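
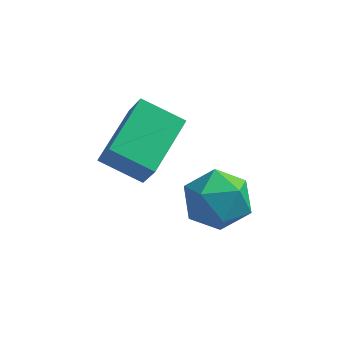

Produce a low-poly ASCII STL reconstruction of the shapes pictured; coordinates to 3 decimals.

solid 
facet normal -0.340 0.374 -0.863
outer loop
vertex -4.246 0.605 1.545
vertex -3.673 2.551 2.162
vertex -2.85 0.397 0.905
endloop
endfacet
facet normal -0.270 -0.918 -0.291
outer loop
vertex -2.387 -0.111 2.078
vertex -4.246 0.605 1.545
vertex -2.85 0.397 0.905
endloop
endfacet
facet normal -0.341 0.373 -0.863
outer loop
vertex -2.85 0.397 0.905
vertex -3.673 2.551 2.162
vertex -2.277 2.343 1.521
endloop
endfacet
facet normal 0.901 -0.134 -0.414
outer loop
vertex -2.277 2.343 1.521
vertex -2.387 -0.111 2.078
vertex -2.85 0.397 0.905
endloop
endfacet
facet normal -0.901 0.134 0.414
outer loop
vertex -4.246 0.605 1.545
vertex -3.21 2.043 3.335
vertex -3.673 2.551 2.162
endloop
endfacet
facet normal -0.270 -0.918 -0.291
outer loop
vertex -3.783 0.097 2.719
vertex -4.246 0.605 1.545
vertex -2.387 -0.111 2.078
endloop
endfacet
facet normal -0.901 0.134 0.413
outer loop
vertex -3.783 0.097 2.719
vertex -3.21 2.043 3.335
vertex -4.246 0.605 1.545
endloop
endfacet
facet normal 0.270 0.918 0.291
outer loop
vertex -3.673 2.551 2.162
vertex -3.21 2.043 3.335
vertex -2.277 2.343 1.521
endloop
endfacet
facet normal 0.901 -0.134 -0.413
outer loop
vertex -1.814 1.835 2.695
vertex -2.387 -0.111 2.078
vertex -2.277 2.343 1.521
endloop
endfacet
facet normal 0.270 0.918 0.291
outer loop
vertex -2.277 2.343 1.521
vertex -3.21 2.043 3.335
vertex -1.814 1.835 2.695
endloop
endfacet
facet normal 0.340 -0.374 0.863
outer loop
vertex -1.814 1.835 2.695
vertex -3.783 0.097 2.719
vertex -2.387 -0.111 2.078
endloop
endfacet
facet normal 0.340 -0.373 0.863
outer loop
vertex -3.21 2.043 3.335
vertex -3.783 0.097 2.719
vertex -1.814 1.835 2.695
endloop
endfacet
facet normal 0.083 0.897 0.435
outer loop
vertex -0.719 -0.213 2.217
vertex -0.566 -0.697 3.185
vertex 0.292 -0.467 2.547
endloop
endfacet
facet normal 0.310 0.920 -0.241
outer loop
vertex -0.719 -0.213 2.217
vertex 0.292 -0.467 2.547
vertex -0.004 -0.64 1.508
endloop
endfacet
facet normal -0.229 0.714 -0.661
outer loop
vertex -0.719 -0.213 2.217
vertex -0.004 -0.64 1.508
vertex -1.044 -0.977 1.505
endloop
endfacet
facet normal -0.788 0.564 -0.246
outer loop
vertex -0.719 -0.213 2.217
vertex -1.044 -0.977 1.505
vertex -1.392 -1.012 2.541
endloop
endfacet
facet normal -0.595 0.677 0.433
outer loop
vertex -0.719 -0.213 2.217
vertex -1.392 -1.012 2.541
vertex -0.566 -0.697 3.185
endloop
endfacet
facet normal 0.839 0.446 -0.313
outer loop
vertex -0.004 -0.64 1.508
vertex 0.292 -0.467 2.547
vertex 0.592 -1.388 2.039
endloop
endfacet
facet normal 0.472 0.408 0.782
outer loop
vertex 0.292 -0.467 2.547
vertex -0.566 -0.697 3.185
vertex 0.244 -1.423 3.075
endloop
endfacet
facet normal -0.626 0.053 0.778
outer loop
vertex -0.566 -0.697 3.185
vertex -1.392 -1.012 2.541
vertex -0.796 -1.76 3.072
endloop
endfacet
facet normal -0.939 -0.129 -0.320
outer loop
vertex -1.392 -1.012 2.541
vertex -1.044 -0.977 1.505
vertex -1.092 -1.933 2.033
endloop
endfacet
facet normal -0.034 0.113 -0.993
outer loop
vertex -1.044 -0.977 1.505
vertex -0.004 -0.64 1.508
vertex -0.234 -1.703 1.395
endloop
endfacet
facet normal 0.788 -0.564 0.246
outer loop
vertex -0.081 -2.187 2.363
vertex 0.592 -1.388 2.039
vertex 0.244 -1.423 3.075
endloop
endfacet
facet normal 0.229 -0.714 0.661
outer loop
vertex -0.081 -2.187 2.363
vertex 0.244 -1.423 3.075
vertex -0.796 -1.76 3.072
endloop
endfacet
facet normal -0.310 -0.920 0.241
outer loop
vertex -0.081 -2.187 2.363
vertex -0.796 -1.76 3.072
vertex -1.092 -1.933 2.033
endloop
endfacet
facet normal -0.083 -0.897 -0.435
outer loop
vertex -0.081 -2.187 2.363
vertex -1.092 -1.933 2.033
vertex -0.234 -1.703 1.395
endloop
endfacet
facet normal 0.595 -0.677 -0.433
outer loop
vertex -0.081 -2.187 2.363
vertex -0.234 -1.703 1.395
vertex 0.592 -1.388 2.039
endloop
endfacet
facet normal 0.939 0.129 0.320
outer loop
vertex 0.244 -1.423 3.075
vertex 0.592 -1.388 2.039
vertex 0.292 -0.467 2.547
endloop
endfacet
facet normal 0.034 -0.113 0.993
outer loop
vertex -0.796 -1.76 3.072
vertex 0.244 -1.423 3.075
vertex -0.566 -0.697 3.185
endloop
endfacet
facet normal -0.839 -0.446 0.313
outer loop
vertex -1.092 -1.933 2.033
vertex -0.796 -1.76 3.072
vertex -1.392 -1.012 2.541
endloop
endfacet
facet normal -0.472 -0.408 -0.782
outer loop
vertex -0.234 -1.703 1.395
vertex -1.092 -1.933 2.033
vertex -1.044 -0.977 1.505
endloop
endfacet
facet normal 0.626 -0.053 -0.778
outer loop
vertex 0.592 -1.388 2.039
vertex -0.234 -1.703 1.395
vertex -0.004 -0.64 1.508
endloop
endfacet

endsolid


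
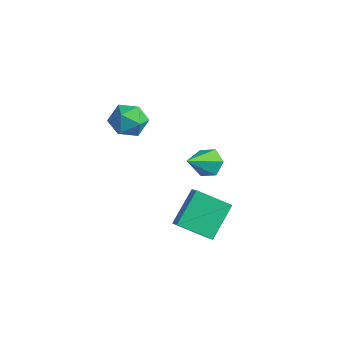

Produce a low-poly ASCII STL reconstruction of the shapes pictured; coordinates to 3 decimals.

solid 
facet normal -0.900 0.388 0.199
outer loop
vertex -4.679 -2.925 1.959
vertex -4.466 -2.959 2.988
vertex -4.221 -2.103 2.429
endloop
endfacet
facet normal -0.660 0.615 -0.433
outer loop
vertex -4.679 -2.925 1.959
vertex -4.221 -2.103 2.429
vertex -3.892 -2.417 1.481
endloop
endfacet
facet normal -0.539 0.043 -0.841
outer loop
vertex -4.679 -2.925 1.959
vertex -3.892 -2.417 1.481
vertex -3.933 -3.467 1.454
endloop
endfacet
facet normal -0.704 -0.539 -0.462
outer loop
vertex -4.679 -2.925 1.959
vertex -3.933 -3.467 1.454
vertex -4.288 -3.802 2.386
endloop
endfacet
facet normal -0.928 -0.325 0.181
outer loop
vertex -4.679 -2.925 1.959
vertex -4.288 -3.802 2.386
vertex -4.466 -2.959 2.988
endloop
endfacet
facet normal -0.036 0.945 -0.325
outer loop
vertex -3.892 -2.417 1.481
vertex -4.221 -2.103 2.429
vertex -3.192 -2.138 2.214
endloop
endfacet
facet normal -0.425 0.577 0.697
outer loop
vertex -4.221 -2.103 2.429
vertex -4.466 -2.959 2.988
vertex -3.547 -2.473 3.146
endloop
endfacet
facet normal -0.470 -0.577 0.668
outer loop
vertex -4.466 -2.959 2.988
vertex -4.288 -3.802 2.386
vertex -3.588 -3.523 3.119
endloop
endfacet
facet normal -0.109 -0.921 -0.373
outer loop
vertex -4.288 -3.802 2.386
vertex -3.933 -3.467 1.454
vertex -3.259 -3.837 2.171
endloop
endfacet
facet normal 0.160 0.019 -0.987
outer loop
vertex -3.933 -3.467 1.454
vertex -3.892 -2.417 1.481
vertex -3.014 -2.981 1.612
endloop
endfacet
facet normal 0.704 0.539 0.462
outer loop
vertex -2.801 -3.015 2.641
vertex -3.192 -2.138 2.214
vertex -3.547 -2.473 3.146
endloop
endfacet
facet normal 0.539 -0.043 0.841
outer loop
vertex -2.801 -3.015 2.641
vertex -3.547 -2.473 3.146
vertex -3.588 -3.523 3.119
endloop
endfacet
facet normal 0.660 -0.615 0.433
outer loop
vertex -2.801 -3.015 2.641
vertex -3.588 -3.523 3.119
vertex -3.259 -3.837 2.171
endloop
endfacet
facet normal 0.900 -0.388 -0.199
outer loop
vertex -2.801 -3.015 2.641
vertex -3.259 -3.837 2.171
vertex -3.014 -2.981 1.612
endloop
endfacet
facet normal 0.928 0.325 -0.181
outer loop
vertex -2.801 -3.015 2.641
vertex -3.014 -2.981 1.612
vertex -3.192 -2.138 2.214
endloop
endfacet
facet normal 0.109 0.921 0.373
outer loop
vertex -3.547 -2.473 3.146
vertex -3.192 -2.138 2.214
vertex -4.221 -2.103 2.429
endloop
endfacet
facet normal -0.160 -0.019 0.987
outer loop
vertex -3.588 -3.523 3.119
vertex -3.547 -2.473 3.146
vertex -4.466 -2.959 2.988
endloop
endfacet
facet normal 0.036 -0.945 0.325
outer loop
vertex -3.259 -3.837 2.171
vertex -3.588 -3.523 3.119
vertex -4.288 -3.802 2.386
endloop
endfacet
facet normal 0.425 -0.577 -0.697
outer loop
vertex -3.014 -2.981 1.612
vertex -3.259 -3.837 2.171
vertex -3.933 -3.467 1.454
endloop
endfacet
facet normal 0.470 0.577 -0.668
outer loop
vertex -3.192 -2.138 2.214
vertex -3.014 -2.981 1.612
vertex -3.892 -2.417 1.481
endloop
endfacet
facet normal -0.113 0.788 -0.605
outer loop
vertex 0.289 -0.991 -0.29
vertex -0.461 -0.834 0.054
vertex 0.232 -0.486 0.378
endloop
endfacet
facet normal 0.969 -0.150 0.196
outer loop
vertex 0.289 -0.991 -0.29
vertex 0.232 -0.486 0.378
vertex -0.239 -2.386 1.246
endloop
endfacet
facet normal -0.112 0.787 -0.606
outer loop
vertex 0.232 -0.486 0.378
vertex -0.461 -0.834 0.054
vertex -0.518 -0.328 0.722
endloop
endfacet
facet normal 0.448 0.277 0.850
outer loop
vertex 0.232 -0.486 0.378
vertex -0.518 -0.328 0.722
vertex -0.239 -2.386 1.246
endloop
endfacet
facet normal -0.112 0.787 -0.606
outer loop
vertex -0.518 -0.328 0.722
vertex -0.461 -0.834 0.054
vertex -1.211 -0.676 0.398
endloop
endfacet
facet normal -0.481 0.155 0.863
outer loop
vertex -0.518 -0.328 0.722
vertex -1.211 -0.676 0.398
vertex -0.239 -2.386 1.246
endloop
endfacet
facet normal -0.112 0.788 -0.606
outer loop
vertex -1.211 -0.676 0.398
vertex -0.461 -0.834 0.054
vertex -1.153 -1.182 -0.271
endloop
endfacet
facet normal -0.891 -0.396 0.222
outer loop
vertex -1.211 -0.676 0.398
vertex -1.153 -1.182 -0.271
vertex -0.239 -2.386 1.246
endloop
endfacet
facet normal -0.112 0.788 -0.605
outer loop
vertex -1.153 -1.182 -0.271
vertex -0.461 -0.834 0.054
vertex -0.403 -1.339 -0.615
endloop
endfacet
facet normal -0.370 -0.823 -0.431
outer loop
vertex -1.153 -1.182 -0.271
vertex -0.403 -1.339 -0.615
vertex -0.239 -2.386 1.246
endloop
endfacet
facet normal -0.112 0.788 -0.605
outer loop
vertex -0.403 -1.339 -0.615
vertex -0.461 -0.834 0.054
vertex 0.289 -0.991 -0.29
endloop
endfacet
facet normal 0.560 -0.700 -0.443
outer loop
vertex -0.403 -1.339 -0.615
vertex 0.289 -0.991 -0.29
vertex -0.239 -2.386 1.246
endloop
endfacet
facet normal -0.684 -0.568 0.457
outer loop
vertex 1.874 -4.808 -0.549
vertex 1.466 -3.267 0.756
vertex 1.13 -4.445 -1.21
endloop
endfacet
facet normal 0.198 -0.748 -0.634
outer loop
vertex 2.394 -3.393 -2.056
vertex 1.874 -4.808 -0.549
vertex 1.13 -4.445 -1.21
endloop
endfacet
facet normal -0.683 -0.569 0.458
outer loop
vertex 1.13 -4.445 -1.21
vertex 1.466 -3.267 0.756
vertex 0.721 -2.904 0.095
endloop
endfacet
facet normal -0.702 0.342 -0.624
outer loop
vertex 0.721 -2.904 0.095
vertex 2.394 -3.393 -2.056
vertex 1.13 -4.445 -1.21
endloop
endfacet
facet normal 0.703 -0.342 0.624
outer loop
vertex 1.874 -4.808 -0.549
vertex 2.73 -2.215 -0.09
vertex 1.466 -3.267 0.756
endloop
endfacet
facet normal 0.198 -0.748 -0.634
outer loop
vertex 3.139 -3.756 -1.395
vertex 1.874 -4.808 -0.549
vertex 2.394 -3.393 -2.056
endloop
endfacet
facet normal 0.702 -0.342 0.624
outer loop
vertex 3.139 -3.756 -1.395
vertex 2.73 -2.215 -0.09
vertex 1.874 -4.808 -0.549
endloop
endfacet
facet normal -0.198 0.748 0.634
outer loop
vertex 1.466 -3.267 0.756
vertex 2.73 -2.215 -0.09
vertex 0.721 -2.904 0.095
endloop
endfacet
facet normal -0.702 0.343 -0.624
outer loop
vertex 1.986 -1.852 -0.751
vertex 2.394 -3.393 -2.056
vertex 0.721 -2.904 0.095
endloop
endfacet
facet normal -0.198 0.748 0.634
outer loop
vertex 0.721 -2.904 0.095
vertex 2.73 -2.215 -0.09
vertex 1.986 -1.852 -0.751
endloop
endfacet
facet normal 0.683 0.569 -0.458
outer loop
vertex 1.986 -1.852 -0.751
vertex 3.139 -3.756 -1.395
vertex 2.394 -3.393 -2.056
endloop
endfacet
facet normal 0.684 0.569 -0.457
outer loop
vertex 2.73 -2.215 -0.09
vertex 3.139 -3.756 -1.395
vertex 1.986 -1.852 -0.751
endloop
endfacet

endsolid


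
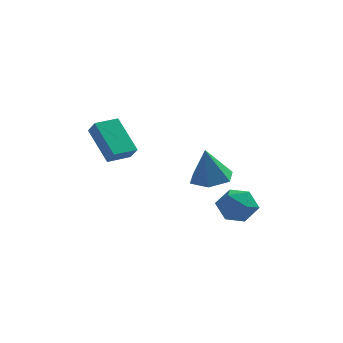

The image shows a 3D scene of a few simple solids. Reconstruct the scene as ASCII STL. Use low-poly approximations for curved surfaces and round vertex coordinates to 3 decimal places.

solid 
facet normal 0.140 0.116 -0.983
outer loop
vertex 3.293 0.198 -0.452
vertex 2.347 -0.327 -0.649
vertex 2.353 0.765 -0.519
endloop
endfacet
facet normal 0.388 0.712 0.586
outer loop
vertex 3.293 0.198 -0.452
vertex 2.353 0.765 -0.519
vertex 2.073 -0.553 1.269
endloop
endfacet
facet normal 0.140 0.116 -0.983
outer loop
vertex 2.353 0.765 -0.519
vertex 2.347 -0.327 -0.649
vertex 1.407 0.24 -0.716
endloop
endfacet
facet normal -0.502 0.732 0.461
outer loop
vertex 2.353 0.765 -0.519
vertex 1.407 0.24 -0.716
vertex 2.073 -0.553 1.269
endloop
endfacet
facet normal 0.140 0.116 -0.983
outer loop
vertex 1.407 0.24 -0.716
vertex 2.347 -0.327 -0.649
vertex 1.401 -0.853 -0.846
endloop
endfacet
facet normal -0.951 -0.031 0.307
outer loop
vertex 1.407 0.24 -0.716
vertex 1.401 -0.853 -0.846
vertex 2.073 -0.553 1.269
endloop
endfacet
facet normal 0.141 0.115 -0.983
outer loop
vertex 1.401 -0.853 -0.846
vertex 2.347 -0.327 -0.649
vertex 2.341 -1.42 -0.778
endloop
endfacet
facet normal -0.511 -0.814 0.278
outer loop
vertex 1.401 -0.853 -0.846
vertex 2.341 -1.42 -0.778
vertex 2.073 -0.553 1.269
endloop
endfacet
facet normal 0.141 0.115 -0.983
outer loop
vertex 2.341 -1.42 -0.778
vertex 2.347 -0.327 -0.649
vertex 3.287 -0.894 -0.581
endloop
endfacet
facet normal 0.379 -0.833 0.403
outer loop
vertex 2.341 -1.42 -0.778
vertex 3.287 -0.894 -0.581
vertex 2.073 -0.553 1.269
endloop
endfacet
facet normal 0.141 0.115 -0.983
outer loop
vertex 3.287 -0.894 -0.581
vertex 2.347 -0.327 -0.649
vertex 3.293 0.198 -0.452
endloop
endfacet
facet normal 0.828 -0.070 0.556
outer loop
vertex 3.287 -0.894 -0.581
vertex 3.293 0.198 -0.452
vertex 2.073 -0.553 1.269
endloop
endfacet
facet normal -0.739 -0.674 -0.001
outer loop
vertex -2.584 -3.627 4.041
vertex -2.981 -3.191 3.375
vertex -1.503 -4.811 2.624
endloop
endfacet
facet normal 0.446 -0.490 0.749
outer loop
vertex -0.579 -3.969 2.625
vertex -2.584 -3.627 4.041
vertex -1.503 -4.811 2.624
endloop
endfacet
facet normal -0.739 -0.674 -0.001
outer loop
vertex -1.503 -4.811 2.624
vertex -2.981 -3.191 3.375
vertex -1.9 -4.375 1.957
endloop
endfacet
facet normal 0.505 -0.553 -0.662
outer loop
vertex -1.9 -4.375 1.957
vertex -0.579 -3.969 2.625
vertex -1.503 -4.811 2.624
endloop
endfacet
facet normal -0.505 0.553 0.663
outer loop
vertex -2.584 -3.627 4.041
vertex -2.057 -2.349 3.376
vertex -2.981 -3.191 3.375
endloop
endfacet
facet normal 0.445 -0.490 0.749
outer loop
vertex -1.66 -2.785 4.043
vertex -2.584 -3.627 4.041
vertex -0.579 -3.969 2.625
endloop
endfacet
facet normal -0.505 0.553 0.662
outer loop
vertex -1.66 -2.785 4.043
vertex -2.057 -2.349 3.376
vertex -2.584 -3.627 4.041
endloop
endfacet
facet normal -0.446 0.490 -0.749
outer loop
vertex -2.981 -3.191 3.375
vertex -2.057 -2.349 3.376
vertex -1.9 -4.375 1.957
endloop
endfacet
facet normal 0.505 -0.553 -0.663
outer loop
vertex -0.976 -3.533 1.959
vertex -0.579 -3.969 2.625
vertex -1.9 -4.375 1.957
endloop
endfacet
facet normal -0.445 0.490 -0.749
outer loop
vertex -1.9 -4.375 1.957
vertex -2.057 -2.349 3.376
vertex -0.976 -3.533 1.959
endloop
endfacet
facet normal 0.739 0.674 0.001
outer loop
vertex -0.976 -3.533 1.959
vertex -1.66 -2.785 4.043
vertex -0.579 -3.969 2.625
endloop
endfacet
facet normal 0.739 0.674 0.001
outer loop
vertex -2.057 -2.349 3.376
vertex -1.66 -2.785 4.043
vertex -0.976 -3.533 1.959
endloop
endfacet
facet normal -0.741 0.062 0.668
outer loop
vertex 2.714 -1.883 -1.58
vertex 3.367 -2.314 -0.816
vertex 3.331 -1.23 -0.956
endloop
endfacet
facet normal -0.795 0.579 0.180
outer loop
vertex 2.714 -1.883 -1.58
vertex 3.331 -1.23 -0.956
vertex 3.234 -1.031 -2.027
endloop
endfacet
facet normal -0.844 0.272 -0.462
outer loop
vertex 2.714 -1.883 -1.58
vertex 3.234 -1.031 -2.027
vertex 3.21 -1.991 -2.549
endloop
endfacet
facet normal -0.820 -0.435 -0.371
outer loop
vertex 2.714 -1.883 -1.58
vertex 3.21 -1.991 -2.549
vertex 3.292 -2.784 -1.801
endloop
endfacet
facet normal -0.757 -0.566 0.328
outer loop
vertex 2.714 -1.883 -1.58
vertex 3.292 -2.784 -1.801
vertex 3.367 -2.314 -0.816
endloop
endfacet
facet normal -0.192 0.962 0.196
outer loop
vertex 3.234 -1.031 -2.027
vertex 3.331 -1.23 -0.956
vertex 4.208 -0.936 -1.539
endloop
endfacet
facet normal -0.105 0.124 0.987
outer loop
vertex 3.331 -1.23 -0.956
vertex 3.367 -2.314 -0.816
vertex 4.29 -1.729 -0.791
endloop
endfacet
facet normal -0.131 -0.891 0.435
outer loop
vertex 3.367 -2.314 -0.816
vertex 3.292 -2.784 -1.801
vertex 4.266 -2.689 -1.313
endloop
endfacet
facet normal -0.234 -0.680 -0.695
outer loop
vertex 3.292 -2.784 -1.801
vertex 3.21 -1.991 -2.549
vertex 4.169 -2.49 -2.384
endloop
endfacet
facet normal -0.272 0.465 -0.843
outer loop
vertex 3.21 -1.991 -2.549
vertex 3.234 -1.031 -2.027
vertex 4.133 -1.406 -2.524
endloop
endfacet
facet normal 0.820 0.435 0.371
outer loop
vertex 4.786 -1.837 -1.76
vertex 4.208 -0.936 -1.539
vertex 4.29 -1.729 -0.791
endloop
endfacet
facet normal 0.844 -0.272 0.462
outer loop
vertex 4.786 -1.837 -1.76
vertex 4.29 -1.729 -0.791
vertex 4.266 -2.689 -1.313
endloop
endfacet
facet normal 0.795 -0.579 -0.180
outer loop
vertex 4.786 -1.837 -1.76
vertex 4.266 -2.689 -1.313
vertex 4.169 -2.49 -2.384
endloop
endfacet
facet normal 0.741 -0.062 -0.668
outer loop
vertex 4.786 -1.837 -1.76
vertex 4.169 -2.49 -2.384
vertex 4.133 -1.406 -2.524
endloop
endfacet
facet normal 0.757 0.566 -0.328
outer loop
vertex 4.786 -1.837 -1.76
vertex 4.133 -1.406 -2.524
vertex 4.208 -0.936 -1.539
endloop
endfacet
facet normal 0.234 0.680 0.695
outer loop
vertex 4.29 -1.729 -0.791
vertex 4.208 -0.936 -1.539
vertex 3.331 -1.23 -0.956
endloop
endfacet
facet normal 0.272 -0.465 0.843
outer loop
vertex 4.266 -2.689 -1.313
vertex 4.29 -1.729 -0.791
vertex 3.367 -2.314 -0.816
endloop
endfacet
facet normal 0.192 -0.962 -0.196
outer loop
vertex 4.169 -2.49 -2.384
vertex 4.266 -2.689 -1.313
vertex 3.292 -2.784 -1.801
endloop
endfacet
facet normal 0.105 -0.124 -0.987
outer loop
vertex 4.133 -1.406 -2.524
vertex 4.169 -2.49 -2.384
vertex 3.21 -1.991 -2.549
endloop
endfacet
facet normal 0.131 0.891 -0.435
outer loop
vertex 4.208 -0.936 -1.539
vertex 4.133 -1.406 -2.524
vertex 3.234 -1.031 -2.027
endloop
endfacet

endsolid


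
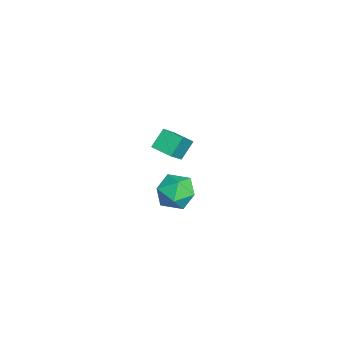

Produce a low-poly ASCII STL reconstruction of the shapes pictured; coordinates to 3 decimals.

solid 
facet normal -0.920 -0.365 0.139
outer loop
vertex 2.13 0.096 -0.883
vertex 2.464 -0.755 -0.908
vertex 2.407 -0.309 -0.111
endloop
endfacet
facet normal -0.851 0.274 0.449
outer loop
vertex 2.13 0.096 -0.883
vertex 2.407 -0.309 -0.111
vertex 2.609 0.57 -0.264
endloop
endfacet
facet normal -0.666 0.744 -0.054
outer loop
vertex 2.13 0.096 -0.883
vertex 2.609 0.57 -0.264
vertex 2.79 0.667 -1.155
endloop
endfacet
facet normal -0.621 0.396 -0.676
outer loop
vertex 2.13 0.096 -0.883
vertex 2.79 0.667 -1.155
vertex 2.701 -0.152 -1.553
endloop
endfacet
facet normal -0.779 -0.289 -0.557
outer loop
vertex 2.13 0.096 -0.883
vertex 2.701 -0.152 -1.553
vertex 2.464 -0.755 -0.908
endloop
endfacet
facet normal -0.315 0.233 0.920
outer loop
vertex 2.609 0.57 -0.264
vertex 2.407 -0.309 -0.111
vertex 3.239 0.012 0.093
endloop
endfacet
facet normal -0.428 -0.801 0.418
outer loop
vertex 2.407 -0.309 -0.111
vertex 2.464 -0.755 -0.908
vertex 3.15 -0.807 -0.305
endloop
endfacet
facet normal -0.200 -0.678 -0.707
outer loop
vertex 2.464 -0.755 -0.908
vertex 2.701 -0.152 -1.553
vertex 3.331 -0.71 -1.196
endloop
endfacet
facet normal 0.054 0.432 -0.900
outer loop
vertex 2.701 -0.152 -1.553
vertex 2.79 0.667 -1.155
vertex 3.533 0.169 -1.349
endloop
endfacet
facet normal -0.017 0.994 0.105
outer loop
vertex 2.79 0.667 -1.155
vertex 2.609 0.57 -0.264
vertex 3.476 0.615 -0.552
endloop
endfacet
facet normal 0.621 -0.396 0.676
outer loop
vertex 3.81 -0.236 -0.577
vertex 3.239 0.012 0.093
vertex 3.15 -0.807 -0.305
endloop
endfacet
facet normal 0.666 -0.744 0.054
outer loop
vertex 3.81 -0.236 -0.577
vertex 3.15 -0.807 -0.305
vertex 3.331 -0.71 -1.196
endloop
endfacet
facet normal 0.851 -0.274 -0.449
outer loop
vertex 3.81 -0.236 -0.577
vertex 3.331 -0.71 -1.196
vertex 3.533 0.169 -1.349
endloop
endfacet
facet normal 0.920 0.365 -0.139
outer loop
vertex 3.81 -0.236 -0.577
vertex 3.533 0.169 -1.349
vertex 3.476 0.615 -0.552
endloop
endfacet
facet normal 0.779 0.289 0.557
outer loop
vertex 3.81 -0.236 -0.577
vertex 3.476 0.615 -0.552
vertex 3.239 0.012 0.093
endloop
endfacet
facet normal -0.054 -0.432 0.900
outer loop
vertex 3.15 -0.807 -0.305
vertex 3.239 0.012 0.093
vertex 2.407 -0.309 -0.111
endloop
endfacet
facet normal 0.017 -0.994 -0.105
outer loop
vertex 3.331 -0.71 -1.196
vertex 3.15 -0.807 -0.305
vertex 2.464 -0.755 -0.908
endloop
endfacet
facet normal 0.315 -0.233 -0.920
outer loop
vertex 3.533 0.169 -1.349
vertex 3.331 -0.71 -1.196
vertex 2.701 -0.152 -1.553
endloop
endfacet
facet normal 0.428 0.801 -0.418
outer loop
vertex 3.476 0.615 -0.552
vertex 3.533 0.169 -1.349
vertex 2.79 0.667 -1.155
endloop
endfacet
facet normal 0.200 0.678 0.707
outer loop
vertex 3.239 0.012 0.093
vertex 3.476 0.615 -0.552
vertex 2.609 0.57 -0.264
endloop
endfacet
facet normal -0.609 0.374 -0.700
outer loop
vertex -3.01 0.608 -2.083
vertex -2.382 1.345 -2.236
vertex -2.524 0.043 -2.808
endloop
endfacet
facet normal -0.641 -0.752 0.156
outer loop
vertex -1.598 -0.525 -1.744
vertex -3.01 0.608 -2.083
vertex -2.524 0.043 -2.808
endloop
endfacet
facet normal -0.609 0.374 -0.700
outer loop
vertex -2.524 0.043 -2.808
vertex -2.382 1.345 -2.236
vertex -1.896 0.779 -2.961
endloop
endfacet
facet normal 0.467 -0.544 -0.697
outer loop
vertex -1.896 0.779 -2.961
vertex -1.598 -0.525 -1.744
vertex -2.524 0.043 -2.808
endloop
endfacet
facet normal -0.468 0.543 0.697
outer loop
vertex -3.01 0.608 -2.083
vertex -1.456 0.777 -1.172
vertex -2.382 1.345 -2.236
endloop
endfacet
facet normal -0.641 -0.751 0.157
outer loop
vertex -2.084 0.041 -1.019
vertex -3.01 0.608 -2.083
vertex -1.598 -0.525 -1.744
endloop
endfacet
facet normal -0.468 0.544 0.697
outer loop
vertex -2.084 0.041 -1.019
vertex -1.456 0.777 -1.172
vertex -3.01 0.608 -2.083
endloop
endfacet
facet normal 0.641 0.751 -0.157
outer loop
vertex -2.382 1.345 -2.236
vertex -1.456 0.777 -1.172
vertex -1.896 0.779 -2.961
endloop
endfacet
facet normal 0.468 -0.543 -0.697
outer loop
vertex -0.97 0.212 -1.897
vertex -1.598 -0.525 -1.744
vertex -1.896 0.779 -2.961
endloop
endfacet
facet normal 0.640 0.752 -0.157
outer loop
vertex -1.896 0.779 -2.961
vertex -1.456 0.777 -1.172
vertex -0.97 0.212 -1.897
endloop
endfacet
facet normal 0.609 -0.374 0.700
outer loop
vertex -0.97 0.212 -1.897
vertex -2.084 0.041 -1.019
vertex -1.598 -0.525 -1.744
endloop
endfacet
facet normal 0.609 -0.374 0.700
outer loop
vertex -1.456 0.777 -1.172
vertex -2.084 0.041 -1.019
vertex -0.97 0.212 -1.897
endloop
endfacet

endsolid


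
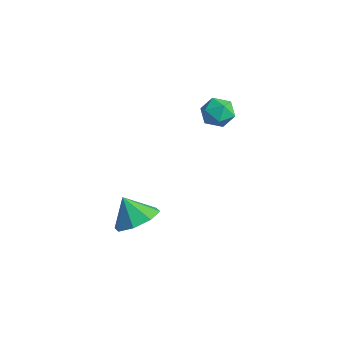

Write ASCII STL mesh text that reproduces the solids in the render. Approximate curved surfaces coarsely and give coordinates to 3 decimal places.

solid 
facet normal 0.545 0.184 -0.818
outer loop
vertex 4.296 -1.578 -3.1
vertex 3.699 -1.023 -3.373
vertex 4.407 -0.965 -2.888
endloop
endfacet
facet normal 0.329 -0.361 0.872
outer loop
vertex 4.296 -1.578 -3.1
vertex 4.407 -0.965 -2.888
vertex 3.121 -1.217 -2.507
endloop
endfacet
facet normal 0.545 0.183 -0.818
outer loop
vertex 4.407 -0.965 -2.888
vertex 3.699 -1.023 -3.373
vertex 4.103 -0.385 -2.961
endloop
endfacet
facet normal 0.232 0.240 0.943
outer loop
vertex 4.407 -0.965 -2.888
vertex 4.103 -0.385 -2.961
vertex 3.121 -1.217 -2.507
endloop
endfacet
facet normal 0.546 0.183 -0.818
outer loop
vertex 4.103 -0.385 -2.961
vertex 3.699 -1.023 -3.373
vertex 3.562 -0.179 -3.276
endloop
endfacet
facet normal -0.193 0.636 0.747
outer loop
vertex 4.103 -0.385 -2.961
vertex 3.562 -0.179 -3.276
vertex 3.121 -1.217 -2.507
endloop
endfacet
facet normal 0.545 0.183 -0.818
outer loop
vertex 3.562 -0.179 -3.276
vertex 3.699 -1.023 -3.373
vertex 3.102 -0.468 -3.647
endloop
endfacet
facet normal -0.697 0.594 0.402
outer loop
vertex 3.562 -0.179 -3.276
vertex 3.102 -0.468 -3.647
vertex 3.121 -1.217 -2.507
endloop
endfacet
facet normal 0.546 0.184 -0.817
outer loop
vertex 3.102 -0.468 -3.647
vertex 3.699 -1.023 -3.373
vertex 2.991 -1.081 -3.859
endloop
endfacet
facet normal -0.984 0.141 0.109
outer loop
vertex 3.102 -0.468 -3.647
vertex 2.991 -1.081 -3.859
vertex 3.121 -1.217 -2.507
endloop
endfacet
facet normal 0.546 0.183 -0.817
outer loop
vertex 2.991 -1.081 -3.859
vertex 3.699 -1.023 -3.373
vertex 3.295 -1.661 -3.786
endloop
endfacet
facet normal -0.887 -0.460 0.039
outer loop
vertex 2.991 -1.081 -3.859
vertex 3.295 -1.661 -3.786
vertex 3.121 -1.217 -2.507
endloop
endfacet
facet normal 0.546 0.184 -0.818
outer loop
vertex 3.295 -1.661 -3.786
vertex 3.699 -1.023 -3.373
vertex 3.836 -1.866 -3.471
endloop
endfacet
facet normal -0.461 -0.856 0.234
outer loop
vertex 3.295 -1.661 -3.786
vertex 3.836 -1.866 -3.471
vertex 3.121 -1.217 -2.507
endloop
endfacet
facet normal 0.545 0.184 -0.818
outer loop
vertex 3.836 -1.866 -3.471
vertex 3.699 -1.023 -3.373
vertex 4.296 -1.578 -3.1
endloop
endfacet
facet normal 0.042 -0.814 0.579
outer loop
vertex 3.836 -1.866 -3.471
vertex 4.296 -1.578 -3.1
vertex 3.121 -1.217 -2.507
endloop
endfacet
facet normal -0.933 0.010 0.359
outer loop
vertex 1.816 3.557 -0.637
vertex 1.815 2.884 -0.62
vertex 2.025 3.234 -0.085
endloop
endfacet
facet normal -0.575 0.593 0.564
outer loop
vertex 1.816 3.557 -0.637
vertex 2.025 3.234 -0.085
vertex 2.362 3.772 -0.307
endloop
endfacet
facet normal -0.355 0.935 -0.021
outer loop
vertex 1.816 3.557 -0.637
vertex 2.362 3.772 -0.307
vertex 2.36 3.756 -0.98
endloop
endfacet
facet normal -0.578 0.563 -0.590
outer loop
vertex 1.816 3.557 -0.637
vertex 2.36 3.756 -0.98
vertex 2.022 3.207 -1.173
endloop
endfacet
facet normal -0.935 -0.008 -0.354
outer loop
vertex 1.816 3.557 -0.637
vertex 2.022 3.207 -1.173
vertex 1.815 2.884 -0.62
endloop
endfacet
facet normal 0.003 0.380 0.925
outer loop
vertex 2.362 3.772 -0.307
vertex 2.025 3.234 -0.085
vertex 2.698 3.233 -0.087
endloop
endfacet
facet normal -0.576 -0.562 0.594
outer loop
vertex 2.025 3.234 -0.085
vertex 1.815 2.884 -0.62
vertex 2.36 2.684 -0.28
endloop
endfacet
facet normal -0.579 -0.590 -0.562
outer loop
vertex 1.815 2.884 -0.62
vertex 2.022 3.207 -1.173
vertex 2.358 2.668 -0.953
endloop
endfacet
facet normal -0.002 0.333 -0.943
outer loop
vertex 2.022 3.207 -1.173
vertex 2.36 3.756 -0.98
vertex 2.695 3.206 -1.175
endloop
endfacet
facet normal 0.357 0.934 -0.023
outer loop
vertex 2.36 3.756 -0.98
vertex 2.362 3.772 -0.307
vertex 2.905 3.556 -0.64
endloop
endfacet
facet normal 0.578 -0.563 0.590
outer loop
vertex 2.904 2.883 -0.623
vertex 2.698 3.233 -0.087
vertex 2.36 2.684 -0.28
endloop
endfacet
facet normal 0.355 -0.935 0.021
outer loop
vertex 2.904 2.883 -0.623
vertex 2.36 2.684 -0.28
vertex 2.358 2.668 -0.953
endloop
endfacet
facet normal 0.575 -0.593 -0.564
outer loop
vertex 2.904 2.883 -0.623
vertex 2.358 2.668 -0.953
vertex 2.695 3.206 -1.175
endloop
endfacet
facet normal 0.933 -0.010 -0.359
outer loop
vertex 2.904 2.883 -0.623
vertex 2.695 3.206 -1.175
vertex 2.905 3.556 -0.64
endloop
endfacet
facet normal 0.935 0.008 0.354
outer loop
vertex 2.904 2.883 -0.623
vertex 2.905 3.556 -0.64
vertex 2.698 3.233 -0.087
endloop
endfacet
facet normal 0.002 -0.333 0.943
outer loop
vertex 2.36 2.684 -0.28
vertex 2.698 3.233 -0.087
vertex 2.025 3.234 -0.085
endloop
endfacet
facet normal -0.357 -0.934 0.023
outer loop
vertex 2.358 2.668 -0.953
vertex 2.36 2.684 -0.28
vertex 1.815 2.884 -0.62
endloop
endfacet
facet normal -0.003 -0.380 -0.925
outer loop
vertex 2.695 3.206 -1.175
vertex 2.358 2.668 -0.953
vertex 2.022 3.207 -1.173
endloop
endfacet
facet normal 0.576 0.562 -0.594
outer loop
vertex 2.905 3.556 -0.64
vertex 2.695 3.206 -1.175
vertex 2.36 3.756 -0.98
endloop
endfacet
facet normal 0.579 0.590 0.562
outer loop
vertex 2.698 3.233 -0.087
vertex 2.905 3.556 -0.64
vertex 2.362 3.772 -0.307
endloop
endfacet

endsolid


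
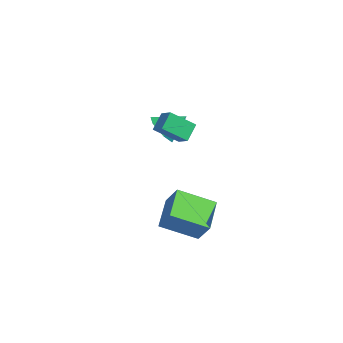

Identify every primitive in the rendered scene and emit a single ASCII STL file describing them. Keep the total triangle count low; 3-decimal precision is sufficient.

solid 
facet normal -0.910 -0.208 -0.360
outer loop
vertex 2.329 -2.781 3.616
vertex 1.851 -2.134 4.451
vertex 2.413 -1.455 2.637
endloop
endfacet
facet normal 0.414 -0.558 -0.720
outer loop
vertex 3.149 -1.286 2.929
vertex 2.329 -2.781 3.616
vertex 2.413 -1.455 2.637
endloop
endfacet
facet normal -0.909 -0.208 -0.360
outer loop
vertex 2.413 -1.455 2.637
vertex 1.851 -2.134 4.451
vertex 1.934 -0.808 3.473
endloop
endfacet
facet normal 0.051 0.804 -0.593
outer loop
vertex 1.934 -0.808 3.473
vertex 3.149 -1.286 2.929
vertex 2.413 -1.455 2.637
endloop
endfacet
facet normal -0.051 -0.803 0.593
outer loop
vertex 2.329 -2.781 3.616
vertex 2.587 -1.965 4.743
vertex 1.851 -2.134 4.451
endloop
endfacet
facet normal 0.412 -0.557 -0.721
outer loop
vertex 3.066 -2.612 3.907
vertex 2.329 -2.781 3.616
vertex 3.149 -1.286 2.929
endloop
endfacet
facet normal -0.050 -0.803 0.593
outer loop
vertex 3.066 -2.612 3.907
vertex 2.587 -1.965 4.743
vertex 2.329 -2.781 3.616
endloop
endfacet
facet normal -0.414 0.557 0.720
outer loop
vertex 1.851 -2.134 4.451
vertex 2.587 -1.965 4.743
vertex 1.934 -0.808 3.473
endloop
endfacet
facet normal 0.050 0.803 -0.594
outer loop
vertex 2.671 -0.639 3.764
vertex 3.149 -1.286 2.929
vertex 1.934 -0.808 3.473
endloop
endfacet
facet normal -0.412 0.558 0.720
outer loop
vertex 1.934 -0.808 3.473
vertex 2.587 -1.965 4.743
vertex 2.671 -0.639 3.764
endloop
endfacet
facet normal 0.910 0.208 0.359
outer loop
vertex 2.671 -0.639 3.764
vertex 3.066 -2.612 3.907
vertex 3.149 -1.286 2.929
endloop
endfacet
facet normal 0.909 0.208 0.360
outer loop
vertex 2.587 -1.965 4.743
vertex 3.066 -2.612 3.907
vertex 2.671 -0.639 3.764
endloop
endfacet
facet normal -0.259 -0.775 -0.577
outer loop
vertex 0.461 -1.48 2.316
vertex -0.492 -1.224 2.4
vertex 0.056 -0.857 1.661
endloop
endfacet
facet normal 0.892 0.430 -0.142
outer loop
vertex 0.461 -1.48 2.316
vertex 0.056 -0.857 1.661
vertex -0.088 -0.016 3.3
endloop
endfacet
facet normal -0.259 -0.775 -0.577
outer loop
vertex 0.056 -0.857 1.661
vertex -0.492 -1.224 2.4
vertex -0.897 -0.601 1.745
endloop
endfacet
facet normal 0.198 0.879 -0.434
outer loop
vertex 0.056 -0.857 1.661
vertex -0.897 -0.601 1.745
vertex -0.088 -0.016 3.3
endloop
endfacet
facet normal -0.258 -0.775 -0.577
outer loop
vertex -0.897 -0.601 1.745
vertex -0.492 -1.224 2.4
vertex -1.444 -0.969 2.484
endloop
endfacet
facet normal -0.570 0.822 -0.013
outer loop
vertex -0.897 -0.601 1.745
vertex -1.444 -0.969 2.484
vertex -0.088 -0.016 3.3
endloop
endfacet
facet normal -0.258 -0.775 -0.577
outer loop
vertex -1.444 -0.969 2.484
vertex -0.492 -1.224 2.4
vertex -1.039 -1.591 3.138
endloop
endfacet
facet normal -0.642 0.316 0.698
outer loop
vertex -1.444 -0.969 2.484
vertex -1.039 -1.591 3.138
vertex -0.088 -0.016 3.3
endloop
endfacet
facet normal -0.259 -0.774 -0.577
outer loop
vertex -1.039 -1.591 3.138
vertex -0.492 -1.224 2.4
vertex -0.087 -1.847 3.054
endloop
endfacet
facet normal 0.052 -0.133 0.990
outer loop
vertex -1.039 -1.591 3.138
vertex -0.087 -1.847 3.054
vertex -0.088 -0.016 3.3
endloop
endfacet
facet normal -0.259 -0.774 -0.577
outer loop
vertex -0.087 -1.847 3.054
vertex -0.492 -1.224 2.4
vertex 0.461 -1.48 2.316
endloop
endfacet
facet normal 0.818 -0.076 0.570
outer loop
vertex -0.087 -1.847 3.054
vertex 0.461 -1.48 2.316
vertex -0.088 -0.016 3.3
endloop
endfacet
facet normal -0.630 -0.177 -0.756
outer loop
vertex 1.641 -1.828 -1.668
vertex 2.243 0.044 -2.609
vertex 3.128 -2.814 -2.677
endloop
endfacet
facet normal -0.276 -0.859 0.432
outer loop
vertex 4.017 -2.564 -1.611
vertex 1.641 -1.828 -1.668
vertex 3.128 -2.814 -2.677
endloop
endfacet
facet normal -0.630 -0.177 -0.756
outer loop
vertex 3.128 -2.814 -2.677
vertex 2.243 0.044 -2.609
vertex 3.731 -0.942 -3.618
endloop
endfacet
facet normal 0.725 -0.481 -0.492
outer loop
vertex 3.731 -0.942 -3.618
vertex 4.017 -2.564 -1.611
vertex 3.128 -2.814 -2.677
endloop
endfacet
facet normal -0.726 0.481 0.492
outer loop
vertex 1.641 -1.828 -1.668
vertex 3.132 0.294 -1.543
vertex 2.243 0.044 -2.609
endloop
endfacet
facet normal -0.276 -0.859 0.432
outer loop
vertex 2.529 -1.578 -0.602
vertex 1.641 -1.828 -1.668
vertex 4.017 -2.564 -1.611
endloop
endfacet
facet normal -0.726 0.481 0.492
outer loop
vertex 2.529 -1.578 -0.602
vertex 3.132 0.294 -1.543
vertex 1.641 -1.828 -1.668
endloop
endfacet
facet normal 0.276 0.859 -0.432
outer loop
vertex 2.243 0.044 -2.609
vertex 3.132 0.294 -1.543
vertex 3.731 -0.942 -3.618
endloop
endfacet
facet normal 0.726 -0.481 -0.492
outer loop
vertex 4.619 -0.692 -2.552
vertex 4.017 -2.564 -1.611
vertex 3.731 -0.942 -3.618
endloop
endfacet
facet normal 0.276 0.859 -0.432
outer loop
vertex 3.731 -0.942 -3.618
vertex 3.132 0.294 -1.543
vertex 4.619 -0.692 -2.552
endloop
endfacet
facet normal 0.630 0.177 0.756
outer loop
vertex 4.619 -0.692 -2.552
vertex 2.529 -1.578 -0.602
vertex 4.017 -2.564 -1.611
endloop
endfacet
facet normal 0.630 0.177 0.756
outer loop
vertex 3.132 0.294 -1.543
vertex 2.529 -1.578 -0.602
vertex 4.619 -0.692 -2.552
endloop
endfacet

endsolid


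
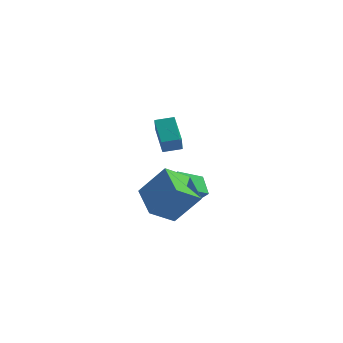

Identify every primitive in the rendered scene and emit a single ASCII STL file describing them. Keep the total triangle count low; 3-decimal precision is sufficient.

solid 
facet normal -0.847 -0.507 -0.161
outer loop
vertex -2.033 -3.338 3.049
vertex -2.245 -2.735 2.267
vertex -1.3 -4.271 2.131
endloop
endfacet
facet normal 0.210 -0.597 0.774
outer loop
vertex -0.555 -3.825 2.273
vertex -2.033 -3.338 3.049
vertex -1.3 -4.271 2.131
endloop
endfacet
facet normal -0.847 -0.507 -0.161
outer loop
vertex -1.3 -4.271 2.131
vertex -2.245 -2.735 2.267
vertex -1.512 -3.668 1.349
endloop
endfacet
facet normal 0.489 -0.622 -0.612
outer loop
vertex -1.512 -3.668 1.349
vertex -0.555 -3.825 2.273
vertex -1.3 -4.271 2.131
endloop
endfacet
facet normal -0.489 0.622 0.612
outer loop
vertex -2.033 -3.338 3.049
vertex -1.5 -2.289 2.409
vertex -2.245 -2.735 2.267
endloop
endfacet
facet normal 0.210 -0.597 0.774
outer loop
vertex -1.288 -2.892 3.191
vertex -2.033 -3.338 3.049
vertex -0.555 -3.825 2.273
endloop
endfacet
facet normal -0.489 0.622 0.612
outer loop
vertex -1.288 -2.892 3.191
vertex -1.5 -2.289 2.409
vertex -2.033 -3.338 3.049
endloop
endfacet
facet normal -0.210 0.597 -0.774
outer loop
vertex -2.245 -2.735 2.267
vertex -1.5 -2.289 2.409
vertex -1.512 -3.668 1.349
endloop
endfacet
facet normal 0.489 -0.622 -0.612
outer loop
vertex -0.767 -3.222 1.491
vertex -0.555 -3.825 2.273
vertex -1.512 -3.668 1.349
endloop
endfacet
facet normal -0.210 0.597 -0.774
outer loop
vertex -1.512 -3.668 1.349
vertex -1.5 -2.289 2.409
vertex -0.767 -3.222 1.491
endloop
endfacet
facet normal 0.847 0.507 0.161
outer loop
vertex -0.767 -3.222 1.491
vertex -1.288 -2.892 3.191
vertex -0.555 -3.825 2.273
endloop
endfacet
facet normal 0.847 0.507 0.161
outer loop
vertex -1.5 -2.289 2.409
vertex -1.288 -2.892 3.191
vertex -0.767 -3.222 1.491
endloop
endfacet
facet normal -0.493 0.618 0.612
outer loop
vertex -4.25 1.429 -2.896
vertex -2.903 1.258 -1.64
vertex -3.493 2.67 -3.54
endloop
endfacet
facet normal -0.728 0.092 -0.679
outer loop
vertex -2.897 1.922 -4.28
vertex -4.25 1.429 -2.896
vertex -3.493 2.67 -3.54
endloop
endfacet
facet normal -0.493 0.618 0.612
outer loop
vertex -3.493 2.67 -3.54
vertex -2.903 1.258 -1.64
vertex -2.146 2.499 -2.283
endloop
endfacet
facet normal 0.477 0.780 -0.405
outer loop
vertex -2.146 2.499 -2.283
vertex -2.897 1.922 -4.28
vertex -3.493 2.67 -3.54
endloop
endfacet
facet normal -0.477 -0.780 0.405
outer loop
vertex -4.25 1.429 -2.896
vertex -2.307 0.51 -2.38
vertex -2.903 1.258 -1.64
endloop
endfacet
facet normal -0.728 0.092 -0.679
outer loop
vertex -3.654 0.681 -3.637
vertex -4.25 1.429 -2.896
vertex -2.897 1.922 -4.28
endloop
endfacet
facet normal -0.477 -0.781 0.405
outer loop
vertex -3.654 0.681 -3.637
vertex -2.307 0.51 -2.38
vertex -4.25 1.429 -2.896
endloop
endfacet
facet normal 0.728 -0.092 0.679
outer loop
vertex -2.903 1.258 -1.64
vertex -2.307 0.51 -2.38
vertex -2.146 2.499 -2.283
endloop
endfacet
facet normal 0.476 0.781 -0.405
outer loop
vertex -1.55 1.751 -3.024
vertex -2.897 1.922 -4.28
vertex -2.146 2.499 -2.283
endloop
endfacet
facet normal 0.728 -0.092 0.679
outer loop
vertex -2.146 2.499 -2.283
vertex -2.307 0.51 -2.38
vertex -1.55 1.751 -3.024
endloop
endfacet
facet normal 0.493 -0.618 -0.613
outer loop
vertex -1.55 1.751 -3.024
vertex -3.654 0.681 -3.637
vertex -2.897 1.922 -4.28
endloop
endfacet
facet normal 0.493 -0.618 -0.612
outer loop
vertex -2.307 0.51 -2.38
vertex -3.654 0.681 -3.637
vertex -1.55 1.751 -3.024
endloop
endfacet
facet normal -0.627 -0.106 -0.772
outer loop
vertex -2.939 -3.035 -1.384
vertex -2.198 -2.006 -2.127
vertex -1.846 -4.335 -2.092
endloop
endfacet
facet normal -0.505 -0.700 0.506
outer loop
vertex -0.662 -4.134 -0.633
vertex -2.939 -3.035 -1.384
vertex -1.846 -4.335 -2.092
endloop
endfacet
facet normal -0.627 -0.106 -0.772
outer loop
vertex -1.846 -4.335 -2.092
vertex -2.198 -2.006 -2.127
vertex -1.105 -3.306 -2.835
endloop
endfacet
facet normal 0.594 -0.706 -0.385
outer loop
vertex -1.105 -3.306 -2.835
vertex -0.662 -4.134 -0.633
vertex -1.846 -4.335 -2.092
endloop
endfacet
facet normal -0.594 0.706 0.385
outer loop
vertex -2.939 -3.035 -1.384
vertex -1.014 -1.805 -0.668
vertex -2.198 -2.006 -2.127
endloop
endfacet
facet normal -0.505 -0.700 0.506
outer loop
vertex -1.755 -2.834 0.075
vertex -2.939 -3.035 -1.384
vertex -0.662 -4.134 -0.633
endloop
endfacet
facet normal -0.594 0.706 0.385
outer loop
vertex -1.755 -2.834 0.075
vertex -1.014 -1.805 -0.668
vertex -2.939 -3.035 -1.384
endloop
endfacet
facet normal 0.505 0.700 -0.506
outer loop
vertex -2.198 -2.006 -2.127
vertex -1.014 -1.805 -0.668
vertex -1.105 -3.306 -2.835
endloop
endfacet
facet normal 0.594 -0.706 -0.385
outer loop
vertex 0.079 -3.105 -1.376
vertex -0.662 -4.134 -0.633
vertex -1.105 -3.306 -2.835
endloop
endfacet
facet normal 0.505 0.700 -0.506
outer loop
vertex -1.105 -3.306 -2.835
vertex -1.014 -1.805 -0.668
vertex 0.079 -3.105 -1.376
endloop
endfacet
facet normal 0.627 0.106 0.772
outer loop
vertex 0.079 -3.105 -1.376
vertex -1.755 -2.834 0.075
vertex -0.662 -4.134 -0.633
endloop
endfacet
facet normal 0.627 0.106 0.772
outer loop
vertex -1.014 -1.805 -0.668
vertex -1.755 -2.834 0.075
vertex 0.079 -3.105 -1.376
endloop
endfacet

endsolid


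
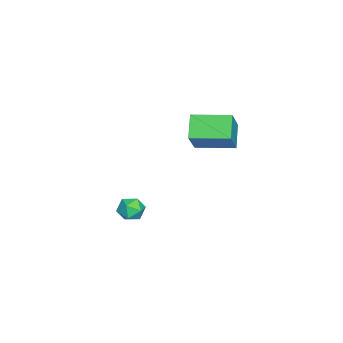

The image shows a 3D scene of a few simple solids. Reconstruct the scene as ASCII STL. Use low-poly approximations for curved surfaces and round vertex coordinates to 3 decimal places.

solid 
facet normal -0.095 0.861 0.499
outer loop
vertex -4.017 -1.56 -2.908
vertex -3.836 -1.957 -2.189
vertex -3.218 -1.621 -2.651
endloop
endfacet
facet normal 0.129 0.977 -0.168
outer loop
vertex -4.017 -1.56 -2.908
vertex -3.218 -1.621 -2.651
vertex -3.409 -1.735 -3.462
endloop
endfacet
facet normal -0.357 0.704 -0.614
outer loop
vertex -4.017 -1.56 -2.908
vertex -3.409 -1.735 -3.462
vertex -4.144 -2.142 -3.502
endloop
endfacet
facet normal -0.880 0.419 -0.222
outer loop
vertex -4.017 -1.56 -2.908
vertex -4.144 -2.142 -3.502
vertex -4.408 -2.279 -2.715
endloop
endfacet
facet normal -0.719 0.516 0.466
outer loop
vertex -4.017 -1.56 -2.908
vertex -4.408 -2.279 -2.715
vertex -3.836 -1.957 -2.189
endloop
endfacet
facet normal 0.740 0.620 -0.261
outer loop
vertex -3.409 -1.735 -3.462
vertex -3.218 -1.621 -2.651
vertex -2.852 -2.241 -3.085
endloop
endfacet
facet normal 0.377 0.433 0.819
outer loop
vertex -3.218 -1.621 -2.651
vertex -3.836 -1.957 -2.189
vertex -3.116 -2.378 -2.298
endloop
endfacet
facet normal -0.632 -0.126 0.765
outer loop
vertex -3.836 -1.957 -2.189
vertex -4.408 -2.279 -2.715
vertex -3.851 -2.785 -2.338
endloop
endfacet
facet normal -0.893 -0.283 -0.349
outer loop
vertex -4.408 -2.279 -2.715
vertex -4.144 -2.142 -3.502
vertex -4.042 -2.899 -3.149
endloop
endfacet
facet normal -0.045 0.178 -0.983
outer loop
vertex -4.144 -2.142 -3.502
vertex -3.409 -1.735 -3.462
vertex -3.424 -2.563 -3.611
endloop
endfacet
facet normal 0.880 -0.419 0.222
outer loop
vertex -3.243 -2.96 -2.892
vertex -2.852 -2.241 -3.085
vertex -3.116 -2.378 -2.298
endloop
endfacet
facet normal 0.357 -0.704 0.614
outer loop
vertex -3.243 -2.96 -2.892
vertex -3.116 -2.378 -2.298
vertex -3.851 -2.785 -2.338
endloop
endfacet
facet normal -0.129 -0.977 0.168
outer loop
vertex -3.243 -2.96 -2.892
vertex -3.851 -2.785 -2.338
vertex -4.042 -2.899 -3.149
endloop
endfacet
facet normal 0.095 -0.861 -0.499
outer loop
vertex -3.243 -2.96 -2.892
vertex -4.042 -2.899 -3.149
vertex -3.424 -2.563 -3.611
endloop
endfacet
facet normal 0.719 -0.516 -0.466
outer loop
vertex -3.243 -2.96 -2.892
vertex -3.424 -2.563 -3.611
vertex -2.852 -2.241 -3.085
endloop
endfacet
facet normal 0.893 0.283 0.349
outer loop
vertex -3.116 -2.378 -2.298
vertex -2.852 -2.241 -3.085
vertex -3.218 -1.621 -2.651
endloop
endfacet
facet normal 0.045 -0.178 0.983
outer loop
vertex -3.851 -2.785 -2.338
vertex -3.116 -2.378 -2.298
vertex -3.836 -1.957 -2.189
endloop
endfacet
facet normal -0.740 -0.620 0.261
outer loop
vertex -4.042 -2.899 -3.149
vertex -3.851 -2.785 -2.338
vertex -4.408 -2.279 -2.715
endloop
endfacet
facet normal -0.377 -0.433 -0.819
outer loop
vertex -3.424 -2.563 -3.611
vertex -4.042 -2.899 -3.149
vertex -4.144 -2.142 -3.502
endloop
endfacet
facet normal 0.632 0.126 -0.765
outer loop
vertex -2.852 -2.241 -3.085
vertex -3.424 -2.563 -3.611
vertex -3.409 -1.735 -3.462
endloop
endfacet
facet normal -0.649 0.028 -0.760
outer loop
vertex -4.86 0.955 3.298
vertex -4.979 3.094 3.478
vertex -3.692 1.103 2.306
endloop
endfacet
facet normal 0.055 -0.995 -0.084
outer loop
vertex -2.381 1.046 3.842
vertex -4.86 0.955 3.298
vertex -3.692 1.103 2.306
endloop
endfacet
facet normal -0.649 0.028 -0.760
outer loop
vertex -3.692 1.103 2.306
vertex -4.979 3.094 3.478
vertex -3.81 3.242 2.486
endloop
endfacet
facet normal 0.759 0.096 -0.644
outer loop
vertex -3.81 3.242 2.486
vertex -2.381 1.046 3.842
vertex -3.692 1.103 2.306
endloop
endfacet
facet normal -0.759 -0.096 0.644
outer loop
vertex -4.86 0.955 3.298
vertex -3.668 3.037 5.014
vertex -4.979 3.094 3.478
endloop
endfacet
facet normal 0.055 -0.995 -0.084
outer loop
vertex -3.55 0.898 4.834
vertex -4.86 0.955 3.298
vertex -2.381 1.046 3.842
endloop
endfacet
facet normal -0.759 -0.096 0.644
outer loop
vertex -3.55 0.898 4.834
vertex -3.668 3.037 5.014
vertex -4.86 0.955 3.298
endloop
endfacet
facet normal -0.055 0.995 0.084
outer loop
vertex -4.979 3.094 3.478
vertex -3.668 3.037 5.014
vertex -3.81 3.242 2.486
endloop
endfacet
facet normal 0.759 0.096 -0.644
outer loop
vertex -2.5 3.185 4.022
vertex -2.381 1.046 3.842
vertex -3.81 3.242 2.486
endloop
endfacet
facet normal -0.055 0.995 0.084
outer loop
vertex -3.81 3.242 2.486
vertex -3.668 3.037 5.014
vertex -2.5 3.185 4.022
endloop
endfacet
facet normal 0.649 -0.028 0.760
outer loop
vertex -2.5 3.185 4.022
vertex -3.55 0.898 4.834
vertex -2.381 1.046 3.842
endloop
endfacet
facet normal 0.649 -0.028 0.760
outer loop
vertex -3.668 3.037 5.014
vertex -3.55 0.898 4.834
vertex -2.5 3.185 4.022
endloop
endfacet

endsolid


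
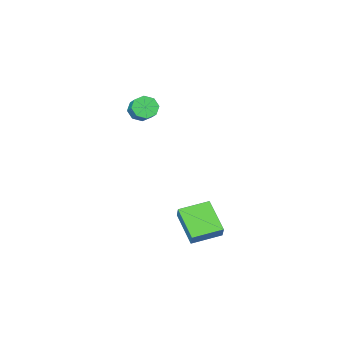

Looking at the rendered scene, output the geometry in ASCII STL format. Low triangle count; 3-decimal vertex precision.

solid 
facet normal -0.962 0.237 0.135
outer loop
vertex -4.567 2.511 -2.838
vertex -4.358 2.926 -2.079
vertex -4.301 4.139 -3.801
endloop
endfacet
facet normal -0.235 -0.466 -0.853
outer loop
vertex -2.742 3.754 -4.021
vertex -4.567 2.511 -2.838
vertex -4.301 4.139 -3.801
endloop
endfacet
facet normal -0.962 0.238 0.136
outer loop
vertex -4.301 4.139 -3.801
vertex -4.358 2.926 -2.079
vertex -4.091 4.554 -3.042
endloop
endfacet
facet normal 0.139 0.852 -0.504
outer loop
vertex -4.091 4.554 -3.042
vertex -2.742 3.754 -4.021
vertex -4.301 4.139 -3.801
endloop
endfacet
facet normal -0.139 -0.852 0.504
outer loop
vertex -4.567 2.511 -2.838
vertex -2.799 2.541 -2.299
vertex -4.358 2.926 -2.079
endloop
endfacet
facet normal -0.236 -0.466 -0.853
outer loop
vertex -3.009 2.126 -3.058
vertex -4.567 2.511 -2.838
vertex -2.742 3.754 -4.021
endloop
endfacet
facet normal -0.139 -0.852 0.504
outer loop
vertex -3.009 2.126 -3.058
vertex -2.799 2.541 -2.299
vertex -4.567 2.511 -2.838
endloop
endfacet
facet normal 0.235 0.466 0.853
outer loop
vertex -4.358 2.926 -2.079
vertex -2.799 2.541 -2.299
vertex -4.091 4.554 -3.042
endloop
endfacet
facet normal 0.139 0.852 -0.504
outer loop
vertex -2.533 4.169 -3.262
vertex -2.742 3.754 -4.021
vertex -4.091 4.554 -3.042
endloop
endfacet
facet normal 0.236 0.466 0.853
outer loop
vertex -4.091 4.554 -3.042
vertex -2.799 2.541 -2.299
vertex -2.533 4.169 -3.262
endloop
endfacet
facet normal 0.962 -0.238 -0.135
outer loop
vertex -2.533 4.169 -3.262
vertex -3.009 2.126 -3.058
vertex -2.742 3.754 -4.021
endloop
endfacet
facet normal 0.962 -0.238 -0.136
outer loop
vertex -2.799 2.541 -2.299
vertex -3.009 2.126 -3.058
vertex -2.533 4.169 -3.262
endloop
endfacet
facet normal -0.209 -0.735 -0.646
outer loop
vertex -2.579 -1.383 3.262
vertex -2.916 -0.935 2.861
vertex -2.264 -1.157 2.903
endloop
endfacet
facet normal 0.775 -0.526 0.349
outer loop
vertex -2.579 -1.383 3.262
vertex -2.264 -1.157 2.903
vertex -2.367 -0.634 3.921
endloop
endfacet
facet normal 0.776 -0.526 0.349
outer loop
vertex -2.367 -0.634 3.921
vertex -2.264 -1.157 2.903
vertex -2.052 -0.407 3.562
endloop
endfacet
facet normal 0.207 0.734 0.646
outer loop
vertex -2.367 -0.634 3.921
vertex -2.052 -0.407 3.562
vertex -2.704 -0.185 3.519
endloop
endfacet
facet normal -0.208 -0.733 -0.647
outer loop
vertex -2.264 -1.157 2.903
vertex -2.916 -0.935 2.861
vertex -2.331 -0.8 2.52
endloop
endfacet
facet normal 0.970 -0.069 -0.234
outer loop
vertex -2.264 -1.157 2.903
vertex -2.331 -0.8 2.52
vertex -2.052 -0.407 3.562
endloop
endfacet
facet normal 0.970 -0.069 -0.234
outer loop
vertex -2.052 -0.407 3.562
vertex -2.331 -0.8 2.52
vertex -2.119 -0.051 3.178
endloop
endfacet
facet normal 0.208 0.735 0.645
outer loop
vertex -2.052 -0.407 3.562
vertex -2.119 -0.051 3.178
vertex -2.704 -0.185 3.519
endloop
endfacet
facet normal -0.208 -0.734 -0.647
outer loop
vertex -2.331 -0.8 2.52
vertex -2.916 -0.935 2.861
vertex -2.741 -0.522 2.336
endloop
endfacet
facet normal 0.595 0.428 -0.680
outer loop
vertex -2.331 -0.8 2.52
vertex -2.741 -0.522 2.336
vertex -2.119 -0.051 3.178
endloop
endfacet
facet normal 0.595 0.428 -0.680
outer loop
vertex -2.119 -0.051 3.178
vertex -2.741 -0.522 2.336
vertex -2.529 0.227 2.994
endloop
endfacet
facet normal 0.208 0.735 0.646
outer loop
vertex -2.119 -0.051 3.178
vertex -2.529 0.227 2.994
vertex -2.704 -0.185 3.519
endloop
endfacet
facet normal -0.207 -0.734 -0.647
outer loop
vertex -2.741 -0.522 2.336
vertex -2.916 -0.935 2.861
vertex -3.253 -0.486 2.459
endloop
endfacet
facet normal -0.127 0.675 -0.727
outer loop
vertex -2.741 -0.522 2.336
vertex -3.253 -0.486 2.459
vertex -2.529 0.227 2.994
endloop
endfacet
facet normal -0.128 0.675 -0.726
outer loop
vertex -2.529 0.227 2.994
vertex -3.253 -0.486 2.459
vertex -3.041 0.263 3.118
endloop
endfacet
facet normal 0.208 0.735 0.646
outer loop
vertex -2.529 0.227 2.994
vertex -3.041 0.263 3.118
vertex -2.704 -0.185 3.519
endloop
endfacet
facet normal -0.207 -0.734 -0.646
outer loop
vertex -3.253 -0.486 2.459
vertex -2.916 -0.935 2.861
vertex -3.568 -0.713 2.818
endloop
endfacet
facet normal -0.776 0.526 -0.348
outer loop
vertex -3.253 -0.486 2.459
vertex -3.568 -0.713 2.818
vertex -3.041 0.263 3.118
endloop
endfacet
facet normal -0.775 0.526 -0.349
outer loop
vertex -3.041 0.263 3.118
vertex -3.568 -0.713 2.818
vertex -3.356 0.037 3.477
endloop
endfacet
facet normal 0.209 0.735 0.646
outer loop
vertex -3.041 0.263 3.118
vertex -3.356 0.037 3.477
vertex -2.704 -0.185 3.519
endloop
endfacet
facet normal -0.208 -0.735 -0.645
outer loop
vertex -3.568 -0.713 2.818
vertex -2.916 -0.935 2.861
vertex -3.501 -1.069 3.202
endloop
endfacet
facet normal -0.970 0.069 0.233
outer loop
vertex -3.568 -0.713 2.818
vertex -3.501 -1.069 3.202
vertex -3.356 0.037 3.477
endloop
endfacet
facet normal -0.970 0.069 0.234
outer loop
vertex -3.356 0.037 3.477
vertex -3.501 -1.069 3.202
vertex -3.289 -0.32 3.86
endloop
endfacet
facet normal 0.208 0.733 0.647
outer loop
vertex -3.356 0.037 3.477
vertex -3.289 -0.32 3.86
vertex -2.704 -0.185 3.519
endloop
endfacet
facet normal -0.208 -0.735 -0.646
outer loop
vertex -3.501 -1.069 3.202
vertex -2.916 -0.935 2.861
vertex -3.091 -1.347 3.386
endloop
endfacet
facet normal -0.595 -0.428 0.680
outer loop
vertex -3.501 -1.069 3.202
vertex -3.091 -1.347 3.386
vertex -3.289 -0.32 3.86
endloop
endfacet
facet normal -0.595 -0.428 0.680
outer loop
vertex -3.289 -0.32 3.86
vertex -3.091 -1.347 3.386
vertex -2.879 -0.598 4.044
endloop
endfacet
facet normal 0.208 0.734 0.647
outer loop
vertex -3.289 -0.32 3.86
vertex -2.879 -0.598 4.044
vertex -2.704 -0.185 3.519
endloop
endfacet
facet normal -0.208 -0.735 -0.646
outer loop
vertex -3.091 -1.347 3.386
vertex -2.916 -0.935 2.861
vertex -2.579 -1.383 3.262
endloop
endfacet
facet normal 0.129 -0.675 0.727
outer loop
vertex -3.091 -1.347 3.386
vertex -2.579 -1.383 3.262
vertex -2.879 -0.598 4.044
endloop
endfacet
facet normal 0.127 -0.675 0.727
outer loop
vertex -2.879 -0.598 4.044
vertex -2.579 -1.383 3.262
vertex -2.367 -0.634 3.921
endloop
endfacet
facet normal 0.207 0.734 0.647
outer loop
vertex -2.879 -0.598 4.044
vertex -2.367 -0.634 3.921
vertex -2.704 -0.185 3.519
endloop
endfacet

endsolid


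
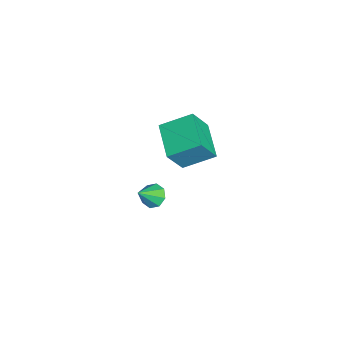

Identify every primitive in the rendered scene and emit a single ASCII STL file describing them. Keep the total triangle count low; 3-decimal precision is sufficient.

solid 
facet normal -0.446 0.532 -0.720
outer loop
vertex -0.79 -0.469 -4.136
vertex -1.36 -0.261 -3.629
vertex -0.661 0.042 -3.838
endloop
endfacet
facet normal 0.976 -0.159 -0.150
outer loop
vertex -0.79 -0.469 -4.136
vertex -0.661 0.042 -3.838
vertex -0.64 -1.119 -2.471
endloop
endfacet
facet normal -0.446 0.533 -0.719
outer loop
vertex -0.661 0.042 -3.838
vertex -1.36 -0.261 -3.629
vertex -0.941 0.374 -3.418
endloop
endfacet
facet normal 0.881 0.367 0.298
outer loop
vertex -0.661 0.042 -3.838
vertex -0.941 0.374 -3.418
vertex -0.64 -1.119 -2.471
endloop
endfacet
facet normal -0.446 0.533 -0.719
outer loop
vertex -0.941 0.374 -3.418
vertex -1.36 -0.261 -3.629
vertex -1.466 0.335 -3.121
endloop
endfacet
facet normal 0.380 0.549 0.744
outer loop
vertex -0.941 0.374 -3.418
vertex -1.466 0.335 -3.121
vertex -0.64 -1.119 -2.471
endloop
endfacet
facet normal -0.446 0.533 -0.719
outer loop
vertex -1.466 0.335 -3.121
vertex -1.36 -0.261 -3.629
vertex -1.929 -0.054 -3.122
endloop
endfacet
facet normal -0.238 0.281 0.930
outer loop
vertex -1.466 0.335 -3.121
vertex -1.929 -0.054 -3.122
vertex -0.64 -1.119 -2.471
endloop
endfacet
facet normal -0.447 0.532 -0.719
outer loop
vertex -1.929 -0.054 -3.122
vertex -1.36 -0.261 -3.629
vertex -2.058 -0.564 -3.419
endloop
endfacet
facet normal -0.607 -0.280 0.744
outer loop
vertex -1.929 -0.054 -3.122
vertex -2.058 -0.564 -3.419
vertex -0.64 -1.119 -2.471
endloop
endfacet
facet normal -0.447 0.532 -0.719
outer loop
vertex -2.058 -0.564 -3.419
vertex -1.36 -0.261 -3.629
vertex -1.779 -0.897 -3.839
endloop
endfacet
facet normal -0.514 -0.805 0.297
outer loop
vertex -2.058 -0.564 -3.419
vertex -1.779 -0.897 -3.839
vertex -0.64 -1.119 -2.471
endloop
endfacet
facet normal -0.447 0.532 -0.719
outer loop
vertex -1.779 -0.897 -3.839
vertex -1.36 -0.261 -3.629
vertex -1.253 -0.857 -4.136
endloop
endfacet
facet normal -0.010 -0.988 -0.152
outer loop
vertex -1.779 -0.897 -3.839
vertex -1.253 -0.857 -4.136
vertex -0.64 -1.119 -2.471
endloop
endfacet
facet normal -0.446 0.532 -0.720
outer loop
vertex -1.253 -0.857 -4.136
vertex -1.36 -0.261 -3.629
vertex -0.79 -0.469 -4.136
endloop
endfacet
facet normal 0.605 -0.722 -0.336
outer loop
vertex -1.253 -0.857 -4.136
vertex -0.79 -0.469 -4.136
vertex -0.64 -1.119 -2.471
endloop
endfacet
facet normal -0.303 0.425 -0.853
outer loop
vertex -1.069 0.876 2.147
vertex -1.098 2.644 3.037
vertex 0.999 1.198 1.573
endloop
endfacet
facet normal 0.014 -0.893 -0.450
outer loop
vertex 1.598 0.356 3.263
vertex -1.069 0.876 2.147
vertex 0.999 1.198 1.573
endloop
endfacet
facet normal -0.303 0.425 -0.853
outer loop
vertex 0.999 1.198 1.573
vertex -1.098 2.644 3.037
vertex 0.97 2.966 2.464
endloop
endfacet
facet normal 0.953 0.149 -0.264
outer loop
vertex 0.97 2.966 2.464
vertex 1.598 0.356 3.263
vertex 0.999 1.198 1.573
endloop
endfacet
facet normal -0.953 -0.148 0.264
outer loop
vertex -1.069 0.876 2.147
vertex -0.499 1.802 4.727
vertex -1.098 2.644 3.037
endloop
endfacet
facet normal 0.014 -0.893 -0.450
outer loop
vertex -0.47 0.034 3.836
vertex -1.069 0.876 2.147
vertex 1.598 0.356 3.263
endloop
endfacet
facet normal -0.953 -0.149 0.264
outer loop
vertex -0.47 0.034 3.836
vertex -0.499 1.802 4.727
vertex -1.069 0.876 2.147
endloop
endfacet
facet normal -0.014 0.893 0.450
outer loop
vertex -1.098 2.644 3.037
vertex -0.499 1.802 4.727
vertex 0.97 2.966 2.464
endloop
endfacet
facet normal 0.953 0.149 -0.264
outer loop
vertex 1.569 2.124 4.153
vertex 1.598 0.356 3.263
vertex 0.97 2.966 2.464
endloop
endfacet
facet normal -0.014 0.893 0.450
outer loop
vertex 0.97 2.966 2.464
vertex -0.499 1.802 4.727
vertex 1.569 2.124 4.153
endloop
endfacet
facet normal 0.303 -0.425 0.853
outer loop
vertex 1.569 2.124 4.153
vertex -0.47 0.034 3.836
vertex 1.598 0.356 3.263
endloop
endfacet
facet normal 0.303 -0.425 0.853
outer loop
vertex -0.499 1.802 4.727
vertex -0.47 0.034 3.836
vertex 1.569 2.124 4.153
endloop
endfacet

endsolid


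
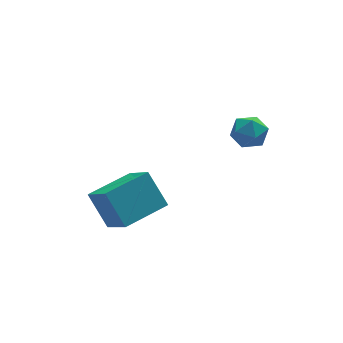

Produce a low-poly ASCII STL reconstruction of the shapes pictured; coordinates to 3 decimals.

solid 
facet normal -0.953 -0.289 -0.091
outer loop
vertex -3.264 -3.619 -2.822
vertex -3.726 -2.517 -1.489
vertex -3.574 -2.196 -4.104
endloop
endfacet
facet normal 0.258 -0.615 -0.745
outer loop
vertex -1.554 -1.583 -3.911
vertex -3.264 -3.619 -2.822
vertex -3.574 -2.196 -4.104
endloop
endfacet
facet normal -0.953 -0.290 -0.091
outer loop
vertex -3.574 -2.196 -4.104
vertex -3.726 -2.517 -1.489
vertex -4.036 -1.095 -2.771
endloop
endfacet
facet normal -0.159 0.733 -0.661
outer loop
vertex -4.036 -1.095 -2.771
vertex -1.554 -1.583 -3.911
vertex -3.574 -2.196 -4.104
endloop
endfacet
facet normal 0.159 -0.733 0.661
outer loop
vertex -3.264 -3.619 -2.822
vertex -1.706 -1.904 -1.296
vertex -3.726 -2.517 -1.489
endloop
endfacet
facet normal 0.258 -0.615 -0.745
outer loop
vertex -1.244 -3.005 -2.629
vertex -3.264 -3.619 -2.822
vertex -1.554 -1.583 -3.911
endloop
endfacet
facet normal 0.160 -0.733 0.661
outer loop
vertex -1.244 -3.005 -2.629
vertex -1.706 -1.904 -1.296
vertex -3.264 -3.619 -2.822
endloop
endfacet
facet normal -0.258 0.615 0.745
outer loop
vertex -3.726 -2.517 -1.489
vertex -1.706 -1.904 -1.296
vertex -4.036 -1.095 -2.771
endloop
endfacet
facet normal -0.160 0.733 -0.661
outer loop
vertex -2.016 -0.481 -2.578
vertex -1.554 -1.583 -3.911
vertex -4.036 -1.095 -2.771
endloop
endfacet
facet normal -0.258 0.615 0.745
outer loop
vertex -4.036 -1.095 -2.771
vertex -1.706 -1.904 -1.296
vertex -2.016 -0.481 -2.578
endloop
endfacet
facet normal 0.953 0.290 0.091
outer loop
vertex -2.016 -0.481 -2.578
vertex -1.244 -3.005 -2.629
vertex -1.554 -1.583 -3.911
endloop
endfacet
facet normal 0.953 0.290 0.091
outer loop
vertex -1.706 -1.904 -1.296
vertex -1.244 -3.005 -2.629
vertex -2.016 -0.481 -2.578
endloop
endfacet
facet normal -0.505 0.861 -0.061
outer loop
vertex 2.085 -2.667 1.176
vertex 1.35 -3.097 1.194
vertex 1.708 -2.835 1.921
endloop
endfacet
facet normal 0.117 0.954 0.274
outer loop
vertex 2.085 -2.667 1.176
vertex 1.708 -2.835 1.921
vertex 2.552 -2.916 1.843
endloop
endfacet
facet normal 0.639 0.751 -0.167
outer loop
vertex 2.085 -2.667 1.176
vertex 2.552 -2.916 1.843
vertex 2.716 -3.228 1.068
endloop
endfacet
facet normal 0.339 0.531 -0.776
outer loop
vertex 2.085 -2.667 1.176
vertex 2.716 -3.228 1.068
vertex 1.974 -3.34 0.667
endloop
endfacet
facet normal -0.368 0.599 -0.712
outer loop
vertex 2.085 -2.667 1.176
vertex 1.974 -3.34 0.667
vertex 1.35 -3.097 1.194
endloop
endfacet
facet normal 0.128 0.523 0.843
outer loop
vertex 2.552 -2.916 1.843
vertex 1.708 -2.835 1.921
vertex 2.106 -3.5 2.273
endloop
endfacet
facet normal -0.879 0.370 0.299
outer loop
vertex 1.708 -2.835 1.921
vertex 1.35 -3.097 1.194
vertex 1.364 -3.612 1.872
endloop
endfacet
facet normal -0.656 -0.053 -0.753
outer loop
vertex 1.35 -3.097 1.194
vertex 1.974 -3.34 0.667
vertex 1.528 -3.924 1.097
endloop
endfacet
facet normal 0.488 -0.162 -0.858
outer loop
vertex 1.974 -3.34 0.667
vertex 2.716 -3.228 1.068
vertex 2.372 -4.005 1.019
endloop
endfacet
facet normal 0.973 0.194 0.128
outer loop
vertex 2.716 -3.228 1.068
vertex 2.552 -2.916 1.843
vertex 2.73 -3.743 1.746
endloop
endfacet
facet normal -0.339 -0.531 0.776
outer loop
vertex 1.995 -4.173 1.764
vertex 2.106 -3.5 2.273
vertex 1.364 -3.612 1.872
endloop
endfacet
facet normal -0.639 -0.751 0.167
outer loop
vertex 1.995 -4.173 1.764
vertex 1.364 -3.612 1.872
vertex 1.528 -3.924 1.097
endloop
endfacet
facet normal -0.117 -0.954 -0.274
outer loop
vertex 1.995 -4.173 1.764
vertex 1.528 -3.924 1.097
vertex 2.372 -4.005 1.019
endloop
endfacet
facet normal 0.505 -0.861 0.061
outer loop
vertex 1.995 -4.173 1.764
vertex 2.372 -4.005 1.019
vertex 2.73 -3.743 1.746
endloop
endfacet
facet normal 0.368 -0.599 0.712
outer loop
vertex 1.995 -4.173 1.764
vertex 2.73 -3.743 1.746
vertex 2.106 -3.5 2.273
endloop
endfacet
facet normal -0.488 0.162 0.858
outer loop
vertex 1.364 -3.612 1.872
vertex 2.106 -3.5 2.273
vertex 1.708 -2.835 1.921
endloop
endfacet
facet normal -0.973 -0.194 -0.128
outer loop
vertex 1.528 -3.924 1.097
vertex 1.364 -3.612 1.872
vertex 1.35 -3.097 1.194
endloop
endfacet
facet normal -0.128 -0.523 -0.843
outer loop
vertex 2.372 -4.005 1.019
vertex 1.528 -3.924 1.097
vertex 1.974 -3.34 0.667
endloop
endfacet
facet normal 0.879 -0.370 -0.299
outer loop
vertex 2.73 -3.743 1.746
vertex 2.372 -4.005 1.019
vertex 2.716 -3.228 1.068
endloop
endfacet
facet normal 0.656 0.053 0.753
outer loop
vertex 2.106 -3.5 2.273
vertex 2.73 -3.743 1.746
vertex 2.552 -2.916 1.843
endloop
endfacet

endsolid


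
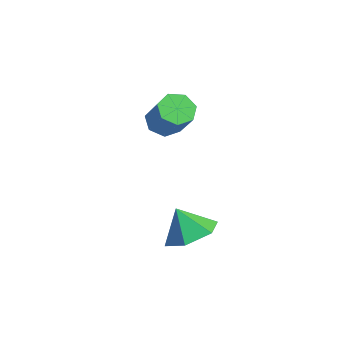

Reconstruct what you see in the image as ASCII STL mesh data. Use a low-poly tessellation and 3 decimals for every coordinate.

solid 
facet normal -0.634 0.025 -0.773
outer loop
vertex -3.098 0.621 2.559
vertex -3.621 0.881 2.997
vertex -3.129 1.252 2.605
endloop
endfacet
facet normal 0.771 0.084 -0.631
outer loop
vertex -3.098 0.621 2.559
vertex -3.129 1.252 2.605
vertex -2.057 0.579 3.825
endloop
endfacet
facet normal 0.771 0.084 -0.631
outer loop
vertex -2.057 0.579 3.825
vertex -3.129 1.252 2.605
vertex -2.088 1.21 3.871
endloop
endfacet
facet normal 0.635 -0.025 0.772
outer loop
vertex -2.057 0.579 3.825
vertex -2.088 1.21 3.871
vertex -2.579 0.839 4.263
endloop
endfacet
facet normal -0.635 0.025 -0.772
outer loop
vertex -3.129 1.252 2.605
vertex -3.621 0.881 2.997
vertex -3.53 1.604 2.946
endloop
endfacet
facet normal 0.443 0.831 -0.337
outer loop
vertex -3.129 1.252 2.605
vertex -3.53 1.604 2.946
vertex -2.088 1.21 3.871
endloop
endfacet
facet normal 0.443 0.831 -0.336
outer loop
vertex -2.088 1.21 3.871
vertex -3.53 1.604 2.946
vertex -2.489 1.562 4.213
endloop
endfacet
facet normal 0.636 -0.026 0.772
outer loop
vertex -2.088 1.21 3.871
vertex -2.489 1.562 4.213
vertex -2.579 0.839 4.263
endloop
endfacet
facet normal -0.636 0.026 -0.772
outer loop
vertex -3.53 1.604 2.946
vertex -3.621 0.881 2.997
vertex -3.999 1.411 3.326
endloop
endfacet
facet normal -0.220 0.952 0.212
outer loop
vertex -3.53 1.604 2.946
vertex -3.999 1.411 3.326
vertex -2.489 1.562 4.213
endloop
endfacet
facet normal -0.220 0.952 0.213
outer loop
vertex -2.489 1.562 4.213
vertex -3.999 1.411 3.326
vertex -2.958 1.369 4.592
endloop
endfacet
facet normal 0.635 -0.026 0.772
outer loop
vertex -2.489 1.562 4.213
vertex -2.958 1.369 4.592
vertex -2.579 0.839 4.263
endloop
endfacet
facet normal -0.636 0.026 -0.772
outer loop
vertex -3.999 1.411 3.326
vertex -3.621 0.881 2.997
vertex -4.183 0.82 3.458
endloop
endfacet
facet normal -0.716 0.357 0.600
outer loop
vertex -3.999 1.411 3.326
vertex -4.183 0.82 3.458
vertex -2.958 1.369 4.592
endloop
endfacet
facet normal -0.716 0.357 0.600
outer loop
vertex -2.958 1.369 4.592
vertex -4.183 0.82 3.458
vertex -3.142 0.778 4.724
endloop
endfacet
facet normal 0.635 -0.025 0.772
outer loop
vertex -2.958 1.369 4.592
vertex -3.142 0.778 4.724
vertex -2.579 0.839 4.263
endloop
endfacet
facet normal -0.636 0.027 -0.771
outer loop
vertex -4.183 0.82 3.458
vertex -3.621 0.881 2.997
vertex -3.944 0.274 3.242
endloop
endfacet
facet normal -0.674 -0.507 0.537
outer loop
vertex -4.183 0.82 3.458
vertex -3.944 0.274 3.242
vertex -3.142 0.778 4.724
endloop
endfacet
facet normal -0.674 -0.507 0.537
outer loop
vertex -3.142 0.778 4.724
vertex -3.944 0.274 3.242
vertex -2.903 0.232 4.509
endloop
endfacet
facet normal 0.635 -0.026 0.772
outer loop
vertex -3.142 0.778 4.724
vertex -2.903 0.232 4.509
vertex -2.579 0.839 4.263
endloop
endfacet
facet normal -0.635 0.026 -0.772
outer loop
vertex -3.944 0.274 3.242
vertex -3.621 0.881 2.997
vertex -3.461 0.186 2.842
endloop
endfacet
facet normal -0.124 -0.990 0.069
outer loop
vertex -3.944 0.274 3.242
vertex -3.461 0.186 2.842
vertex -2.903 0.232 4.509
endloop
endfacet
facet normal -0.123 -0.990 0.069
outer loop
vertex -2.903 0.232 4.509
vertex -3.461 0.186 2.842
vertex -2.419 0.144 4.109
endloop
endfacet
facet normal 0.634 -0.025 0.773
outer loop
vertex -2.903 0.232 4.509
vertex -2.419 0.144 4.109
vertex -2.579 0.839 4.263
endloop
endfacet
facet normal -0.634 0.026 -0.773
outer loop
vertex -3.461 0.186 2.842
vertex -3.621 0.881 2.997
vertex -3.098 0.621 2.559
endloop
endfacet
facet normal 0.519 -0.726 -0.451
outer loop
vertex -3.461 0.186 2.842
vertex -3.098 0.621 2.559
vertex -2.419 0.144 4.109
endloop
endfacet
facet normal 0.519 -0.726 -0.451
outer loop
vertex -2.419 0.144 4.109
vertex -3.098 0.621 2.559
vertex -2.057 0.579 3.825
endloop
endfacet
facet normal 0.635 -0.025 0.772
outer loop
vertex -2.419 0.144 4.109
vertex -2.057 0.579 3.825
vertex -2.579 0.839 4.263
endloop
endfacet
facet normal 0.438 0.248 -0.864
outer loop
vertex 1.517 -1.044 0.549
vertex 0.749 -0.388 0.348
vertex 1.581 -0.065 0.862
endloop
endfacet
facet normal 0.470 -0.297 0.832
outer loop
vertex 1.517 -1.044 0.549
vertex 1.581 -0.065 0.862
vertex 0.211 -0.692 1.412
endloop
endfacet
facet normal 0.438 0.248 -0.864
outer loop
vertex 1.581 -0.065 0.862
vertex 0.749 -0.388 0.348
vertex 0.813 0.591 0.661
endloop
endfacet
facet normal 0.150 0.446 0.882
outer loop
vertex 1.581 -0.065 0.862
vertex 0.813 0.591 0.661
vertex 0.211 -0.692 1.412
endloop
endfacet
facet normal 0.437 0.248 -0.865
outer loop
vertex 0.813 0.591 0.661
vertex 0.749 -0.388 0.348
vertex -0.019 0.269 0.148
endloop
endfacet
facet normal -0.576 0.597 0.559
outer loop
vertex 0.813 0.591 0.661
vertex -0.019 0.269 0.148
vertex 0.211 -0.692 1.412
endloop
endfacet
facet normal 0.437 0.248 -0.865
outer loop
vertex -0.019 0.269 0.148
vertex 0.749 -0.388 0.348
vertex -0.083 -0.711 -0.165
endloop
endfacet
facet normal -0.983 0.006 0.183
outer loop
vertex -0.019 0.269 0.148
vertex -0.083 -0.711 -0.165
vertex 0.211 -0.692 1.412
endloop
endfacet
facet normal 0.437 0.248 -0.865
outer loop
vertex -0.083 -0.711 -0.165
vertex 0.749 -0.388 0.348
vertex 0.685 -1.367 0.035
endloop
endfacet
facet normal -0.663 -0.736 0.133
outer loop
vertex -0.083 -0.711 -0.165
vertex 0.685 -1.367 0.035
vertex 0.211 -0.692 1.412
endloop
endfacet
facet normal 0.438 0.248 -0.864
outer loop
vertex 0.685 -1.367 0.035
vertex 0.749 -0.388 0.348
vertex 1.517 -1.044 0.549
endloop
endfacet
facet normal 0.062 -0.887 0.457
outer loop
vertex 0.685 -1.367 0.035
vertex 1.517 -1.044 0.549
vertex 0.211 -0.692 1.412
endloop
endfacet

endsolid


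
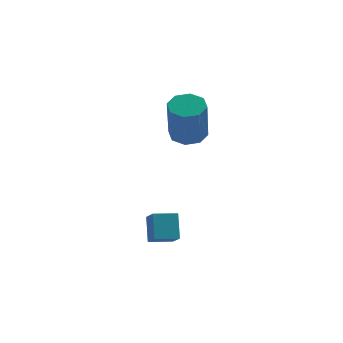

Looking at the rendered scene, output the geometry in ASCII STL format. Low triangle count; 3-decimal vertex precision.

solid 
facet normal -0.444 0.725 -0.527
outer loop
vertex 2.074 -3.246 -2.58
vertex 2.879 -2.809 -2.658
vertex 2.291 -3.82 -3.553
endloop
endfacet
facet normal -0.875 -0.476 0.086
outer loop
vertex 2.741 -4.551 -3.022
vertex 2.074 -3.246 -2.58
vertex 2.291 -3.82 -3.553
endloop
endfacet
facet normal -0.445 0.725 -0.526
outer loop
vertex 2.291 -3.82 -3.553
vertex 2.879 -2.809 -2.658
vertex 3.097 -3.382 -3.631
endloop
endfacet
facet normal 0.189 -0.498 -0.846
outer loop
vertex 3.097 -3.382 -3.631
vertex 2.741 -4.551 -3.022
vertex 2.291 -3.82 -3.553
endloop
endfacet
facet normal -0.189 0.499 0.846
outer loop
vertex 2.074 -3.246 -2.58
vertex 3.329 -3.54 -2.127
vertex 2.879 -2.809 -2.658
endloop
endfacet
facet normal -0.875 -0.476 0.084
outer loop
vertex 2.523 -3.978 -2.049
vertex 2.074 -3.246 -2.58
vertex 2.741 -4.551 -3.022
endloop
endfacet
facet normal -0.189 0.498 0.846
outer loop
vertex 2.523 -3.978 -2.049
vertex 3.329 -3.54 -2.127
vertex 2.074 -3.246 -2.58
endloop
endfacet
facet normal 0.875 0.477 -0.085
outer loop
vertex 2.879 -2.809 -2.658
vertex 3.329 -3.54 -2.127
vertex 3.097 -3.382 -3.631
endloop
endfacet
facet normal 0.188 -0.498 -0.846
outer loop
vertex 3.546 -4.114 -3.1
vertex 2.741 -4.551 -3.022
vertex 3.097 -3.382 -3.631
endloop
endfacet
facet normal 0.876 0.475 -0.085
outer loop
vertex 3.097 -3.382 -3.631
vertex 3.329 -3.54 -2.127
vertex 3.546 -4.114 -3.1
endloop
endfacet
facet normal 0.444 -0.725 0.526
outer loop
vertex 3.546 -4.114 -3.1
vertex 2.523 -3.978 -2.049
vertex 2.741 -4.551 -3.022
endloop
endfacet
facet normal 0.445 -0.725 0.527
outer loop
vertex 3.329 -3.54 -2.127
vertex 2.523 -3.978 -2.049
vertex 3.546 -4.114 -3.1
endloop
endfacet
facet normal -0.097 0.467 -0.879
outer loop
vertex 3.427 0.438 0.281
vertex 2.682 0.362 0.323
vertex 3.176 0.881 0.544
endloop
endfacet
facet normal 0.894 0.429 0.130
outer loop
vertex 3.427 0.438 0.281
vertex 3.176 0.881 0.544
vertex 3.623 -0.507 2.055
endloop
endfacet
facet normal 0.894 0.429 0.129
outer loop
vertex 3.623 -0.507 2.055
vertex 3.176 0.881 0.544
vertex 3.372 -0.063 2.319
endloop
endfacet
facet normal 0.097 -0.468 0.879
outer loop
vertex 3.623 -0.507 2.055
vertex 3.372 -0.063 2.319
vertex 2.878 -0.582 2.097
endloop
endfacet
facet normal -0.097 0.467 -0.879
outer loop
vertex 3.176 0.881 0.544
vertex 2.682 0.362 0.323
vertex 2.635 1.021 0.678
endloop
endfacet
facet normal 0.323 0.850 0.416
outer loop
vertex 3.176 0.881 0.544
vertex 2.635 1.021 0.678
vertex 3.372 -0.063 2.319
endloop
endfacet
facet normal 0.322 0.850 0.417
outer loop
vertex 3.372 -0.063 2.319
vertex 2.635 1.021 0.678
vertex 2.831 0.076 2.453
endloop
endfacet
facet normal 0.097 -0.468 0.878
outer loop
vertex 3.372 -0.063 2.319
vertex 2.831 0.076 2.453
vertex 2.878 -0.582 2.097
endloop
endfacet
facet normal -0.097 0.467 -0.879
outer loop
vertex 2.635 1.021 0.678
vertex 2.682 0.362 0.323
vertex 2.122 0.775 0.604
endloop
endfacet
facet normal -0.437 0.773 0.460
outer loop
vertex 2.635 1.021 0.678
vertex 2.122 0.775 0.604
vertex 2.831 0.076 2.453
endloop
endfacet
facet normal -0.437 0.773 0.460
outer loop
vertex 2.831 0.076 2.453
vertex 2.122 0.775 0.604
vertex 2.318 -0.17 2.379
endloop
endfacet
facet normal 0.098 -0.468 0.878
outer loop
vertex 2.831 0.076 2.453
vertex 2.318 -0.17 2.379
vertex 2.878 -0.582 2.097
endloop
endfacet
facet normal -0.097 0.467 -0.879
outer loop
vertex 2.122 0.775 0.604
vertex 2.682 0.362 0.323
vertex 1.937 0.287 0.365
endloop
endfacet
facet normal -0.942 0.243 0.233
outer loop
vertex 2.122 0.775 0.604
vertex 1.937 0.287 0.365
vertex 2.318 -0.17 2.379
endloop
endfacet
facet normal -0.942 0.242 0.233
outer loop
vertex 2.318 -0.17 2.379
vertex 1.937 0.287 0.365
vertex 2.133 -0.658 2.139
endloop
endfacet
facet normal 0.097 -0.469 0.878
outer loop
vertex 2.318 -0.17 2.379
vertex 2.133 -0.658 2.139
vertex 2.878 -0.582 2.097
endloop
endfacet
facet normal -0.097 0.468 -0.879
outer loop
vertex 1.937 0.287 0.365
vertex 2.682 0.362 0.323
vertex 2.188 -0.157 0.101
endloop
endfacet
facet normal -0.894 -0.429 -0.129
outer loop
vertex 1.937 0.287 0.365
vertex 2.188 -0.157 0.101
vertex 2.133 -0.658 2.139
endloop
endfacet
facet normal -0.894 -0.429 -0.130
outer loop
vertex 2.133 -0.658 2.139
vertex 2.188 -0.157 0.101
vertex 2.384 -1.101 1.876
endloop
endfacet
facet normal 0.097 -0.467 0.879
outer loop
vertex 2.133 -0.658 2.139
vertex 2.384 -1.101 1.876
vertex 2.878 -0.582 2.097
endloop
endfacet
facet normal -0.097 0.468 -0.878
outer loop
vertex 2.188 -0.157 0.101
vertex 2.682 0.362 0.323
vertex 2.729 -0.296 -0.033
endloop
endfacet
facet normal -0.322 -0.850 -0.417
outer loop
vertex 2.188 -0.157 0.101
vertex 2.729 -0.296 -0.033
vertex 2.384 -1.101 1.876
endloop
endfacet
facet normal -0.323 -0.850 -0.417
outer loop
vertex 2.384 -1.101 1.876
vertex 2.729 -0.296 -0.033
vertex 2.925 -1.241 1.742
endloop
endfacet
facet normal 0.097 -0.467 0.879
outer loop
vertex 2.384 -1.101 1.876
vertex 2.925 -1.241 1.742
vertex 2.878 -0.582 2.097
endloop
endfacet
facet normal -0.098 0.468 -0.878
outer loop
vertex 2.729 -0.296 -0.033
vertex 2.682 0.362 0.323
vertex 3.242 -0.05 0.041
endloop
endfacet
facet normal 0.437 -0.773 -0.460
outer loop
vertex 2.729 -0.296 -0.033
vertex 3.242 -0.05 0.041
vertex 2.925 -1.241 1.742
endloop
endfacet
facet normal 0.437 -0.773 -0.460
outer loop
vertex 2.925 -1.241 1.742
vertex 3.242 -0.05 0.041
vertex 3.438 -0.995 1.816
endloop
endfacet
facet normal 0.097 -0.467 0.879
outer loop
vertex 2.925 -1.241 1.742
vertex 3.438 -0.995 1.816
vertex 2.878 -0.582 2.097
endloop
endfacet
facet normal -0.097 0.469 -0.878
outer loop
vertex 3.242 -0.05 0.041
vertex 2.682 0.362 0.323
vertex 3.427 0.438 0.281
endloop
endfacet
facet normal 0.942 -0.242 -0.233
outer loop
vertex 3.242 -0.05 0.041
vertex 3.427 0.438 0.281
vertex 3.438 -0.995 1.816
endloop
endfacet
facet normal 0.942 -0.243 -0.233
outer loop
vertex 3.438 -0.995 1.816
vertex 3.427 0.438 0.281
vertex 3.623 -0.507 2.055
endloop
endfacet
facet normal 0.097 -0.467 0.879
outer loop
vertex 3.438 -0.995 1.816
vertex 3.623 -0.507 2.055
vertex 2.878 -0.582 2.097
endloop
endfacet

endsolid
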